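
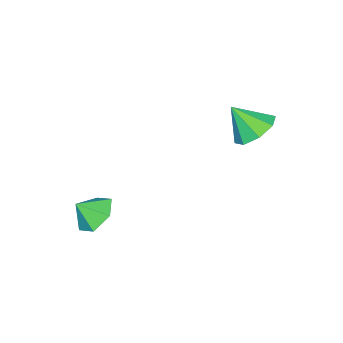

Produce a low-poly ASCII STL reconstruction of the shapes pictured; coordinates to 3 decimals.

solid 
facet normal -0.523 0.470 -0.711
outer loop
vertex 3.968 -1.898 -4.876
vertex 3.302 -1.602 -4.191
vertex 4.096 -1.03 -4.397
endloop
endfacet
facet normal 0.986 -0.165 0.036
outer loop
vertex 3.968 -1.898 -4.876
vertex 4.096 -1.03 -4.397
vertex 3.878 -2.118 -3.409
endloop
endfacet
facet normal -0.523 0.470 -0.711
outer loop
vertex 4.096 -1.03 -4.397
vertex 3.302 -1.602 -4.191
vertex 3.431 -0.733 -3.712
endloop
endfacet
facet normal 0.742 0.363 0.563
outer loop
vertex 4.096 -1.03 -4.397
vertex 3.431 -0.733 -3.712
vertex 3.878 -2.118 -3.409
endloop
endfacet
facet normal -0.523 0.470 -0.711
outer loop
vertex 3.431 -0.733 -3.712
vertex 3.302 -1.602 -4.191
vertex 2.637 -1.305 -3.506
endloop
endfacet
facet normal 0.080 0.238 0.968
outer loop
vertex 3.431 -0.733 -3.712
vertex 2.637 -1.305 -3.506
vertex 3.878 -2.118 -3.409
endloop
endfacet
facet normal -0.523 0.470 -0.711
outer loop
vertex 2.637 -1.305 -3.506
vertex 3.302 -1.602 -4.191
vertex 2.508 -2.174 -3.985
endloop
endfacet
facet normal -0.338 -0.415 0.845
outer loop
vertex 2.637 -1.305 -3.506
vertex 2.508 -2.174 -3.985
vertex 3.878 -2.118 -3.409
endloop
endfacet
facet normal -0.523 0.470 -0.711
outer loop
vertex 2.508 -2.174 -3.985
vertex 3.302 -1.602 -4.191
vertex 3.174 -2.47 -4.67
endloop
endfacet
facet normal -0.094 -0.944 0.316
outer loop
vertex 2.508 -2.174 -3.985
vertex 3.174 -2.47 -4.67
vertex 3.878 -2.118 -3.409
endloop
endfacet
facet normal -0.523 0.470 -0.711
outer loop
vertex 3.174 -2.47 -4.67
vertex 3.302 -1.602 -4.191
vertex 3.968 -1.898 -4.876
endloop
endfacet
facet normal 0.567 -0.819 -0.088
outer loop
vertex 3.174 -2.47 -4.67
vertex 3.968 -1.898 -4.876
vertex 3.878 -2.118 -3.409
endloop
endfacet
facet normal -0.255 0.589 -0.767
outer loop
vertex -0.808 2.176 -0.507
vertex -1.528 2.637 0.086
vertex -0.522 2.808 -0.117
endloop
endfacet
facet normal 0.897 -0.438 0.052
outer loop
vertex -0.808 2.176 -0.507
vertex -0.522 2.808 -0.117
vertex -1.132 1.723 1.274
endloop
endfacet
facet normal -0.255 0.589 -0.767
outer loop
vertex -0.522 2.808 -0.117
vertex -1.528 2.637 0.086
vertex -0.825 3.34 0.392
endloop
endfacet
facet normal 0.890 0.076 0.450
outer loop
vertex -0.522 2.808 -0.117
vertex -0.825 3.34 0.392
vertex -1.132 1.723 1.274
endloop
endfacet
facet normal -0.256 0.589 -0.766
outer loop
vertex -0.825 3.34 0.392
vertex -1.528 2.637 0.086
vertex -1.54 3.459 0.722
endloop
endfacet
facet normal 0.440 0.364 0.821
outer loop
vertex -0.825 3.34 0.392
vertex -1.54 3.459 0.722
vertex -1.132 1.723 1.274
endloop
endfacet
facet normal -0.255 0.589 -0.767
outer loop
vertex -1.54 3.459 0.722
vertex -1.528 2.637 0.086
vertex -2.247 3.097 0.679
endloop
endfacet
facet normal -0.189 0.257 0.948
outer loop
vertex -1.54 3.459 0.722
vertex -2.247 3.097 0.679
vertex -1.132 1.723 1.274
endloop
endfacet
facet normal -0.256 0.589 -0.767
outer loop
vertex -2.247 3.097 0.679
vertex -1.528 2.637 0.086
vertex -2.533 2.465 0.289
endloop
endfacet
facet normal -0.628 -0.182 0.756
outer loop
vertex -2.247 3.097 0.679
vertex -2.533 2.465 0.289
vertex -1.132 1.723 1.274
endloop
endfacet
facet normal -0.256 0.589 -0.766
outer loop
vertex -2.533 2.465 0.289
vertex -1.528 2.637 0.086
vertex -2.23 1.933 -0.221
endloop
endfacet
facet normal -0.621 -0.697 0.358
outer loop
vertex -2.533 2.465 0.289
vertex -2.23 1.933 -0.221
vertex -1.132 1.723 1.274
endloop
endfacet
facet normal -0.255 0.589 -0.767
outer loop
vertex -2.23 1.933 -0.221
vertex -1.528 2.637 0.086
vertex -1.516 1.814 -0.55
endloop
endfacet
facet normal -0.170 -0.985 -0.013
outer loop
vertex -2.23 1.933 -0.221
vertex -1.516 1.814 -0.55
vertex -1.132 1.723 1.274
endloop
endfacet
facet normal -0.255 0.589 -0.767
outer loop
vertex -1.516 1.814 -0.55
vertex -1.528 2.637 0.086
vertex -0.808 2.176 -0.507
endloop
endfacet
facet normal 0.457 -0.878 -0.140
outer loop
vertex -1.516 1.814 -0.55
vertex -0.808 2.176 -0.507
vertex -1.132 1.723 1.274
endloop
endfacet

endsolid


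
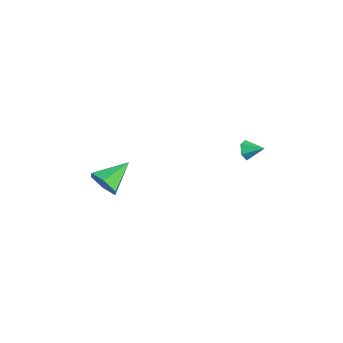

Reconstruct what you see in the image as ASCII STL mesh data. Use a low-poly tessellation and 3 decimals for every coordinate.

solid 
facet normal -0.641 -0.665 -0.382
outer loop
vertex 0.526 2.891 0.505
vertex 0.077 3.054 0.974
vertex 0.085 3.382 0.39
endloop
endfacet
facet normal 0.643 0.429 -0.634
outer loop
vertex 0.526 2.891 0.505
vertex 0.085 3.382 0.39
vertex 0.803 3.806 1.406
endloop
endfacet
facet normal -0.642 -0.664 -0.382
outer loop
vertex 0.085 3.382 0.39
vertex 0.077 3.054 0.974
vertex -0.364 3.546 0.86
endloop
endfacet
facet normal -0.038 0.932 -0.362
outer loop
vertex 0.085 3.382 0.39
vertex -0.364 3.546 0.86
vertex 0.803 3.806 1.406
endloop
endfacet
facet normal -0.642 -0.664 -0.382
outer loop
vertex -0.364 3.546 0.86
vertex 0.077 3.054 0.974
vertex -0.372 3.218 1.444
endloop
endfacet
facet normal -0.389 0.806 0.447
outer loop
vertex -0.364 3.546 0.86
vertex -0.372 3.218 1.444
vertex 0.803 3.806 1.406
endloop
endfacet
facet normal -0.642 -0.666 -0.381
outer loop
vertex -0.372 3.218 1.444
vertex 0.077 3.054 0.974
vertex 0.069 2.727 1.559
endloop
endfacet
facet normal -0.058 0.178 0.982
outer loop
vertex -0.372 3.218 1.444
vertex 0.069 2.727 1.559
vertex 0.803 3.806 1.406
endloop
endfacet
facet normal -0.642 -0.666 -0.381
outer loop
vertex 0.069 2.727 1.559
vertex 0.077 3.054 0.974
vertex 0.518 2.563 1.089
endloop
endfacet
facet normal 0.625 -0.324 0.710
outer loop
vertex 0.069 2.727 1.559
vertex 0.518 2.563 1.089
vertex 0.803 3.806 1.406
endloop
endfacet
facet normal -0.641 -0.665 -0.382
outer loop
vertex 0.518 2.563 1.089
vertex 0.077 3.054 0.974
vertex 0.526 2.891 0.505
endloop
endfacet
facet normal 0.975 -0.199 -0.098
outer loop
vertex 0.518 2.563 1.089
vertex 0.526 2.891 0.505
vertex 0.803 3.806 1.406
endloop
endfacet
facet normal 0.280 -0.862 -0.423
outer loop
vertex -0.743 -4.924 0.461
vertex -1.32 -4.712 -0.353
vertex -0.346 -4.409 -0.325
endloop
endfacet
facet normal 0.690 0.395 0.607
outer loop
vertex -0.743 -4.924 0.461
vertex -0.346 -4.409 -0.325
vertex -1.88 -2.988 0.493
endloop
endfacet
facet normal 0.280 -0.862 -0.423
outer loop
vertex -0.346 -4.409 -0.325
vertex -1.32 -4.712 -0.353
vertex -0.923 -4.197 -1.139
endloop
endfacet
facet normal 0.596 0.771 -0.222
outer loop
vertex -0.346 -4.409 -0.325
vertex -0.923 -4.197 -1.139
vertex -1.88 -2.988 0.493
endloop
endfacet
facet normal 0.280 -0.862 -0.423
outer loop
vertex -0.923 -4.197 -1.139
vertex -1.32 -4.712 -0.353
vertex -1.897 -4.5 -1.167
endloop
endfacet
facet normal -0.206 0.724 -0.658
outer loop
vertex -0.923 -4.197 -1.139
vertex -1.897 -4.5 -1.167
vertex -1.88 -2.988 0.493
endloop
endfacet
facet normal 0.280 -0.862 -0.423
outer loop
vertex -1.897 -4.5 -1.167
vertex -1.32 -4.712 -0.353
vertex -2.294 -5.015 -0.381
endloop
endfacet
facet normal -0.916 0.301 -0.265
outer loop
vertex -1.897 -4.5 -1.167
vertex -2.294 -5.015 -0.381
vertex -1.88 -2.988 0.493
endloop
endfacet
facet normal 0.280 -0.862 -0.422
outer loop
vertex -2.294 -5.015 -0.381
vertex -1.32 -4.712 -0.353
vertex -1.717 -5.226 0.433
endloop
endfacet
facet normal -0.823 -0.075 0.564
outer loop
vertex -2.294 -5.015 -0.381
vertex -1.717 -5.226 0.433
vertex -1.88 -2.988 0.493
endloop
endfacet
facet normal 0.279 -0.862 -0.423
outer loop
vertex -1.717 -5.226 0.433
vertex -1.32 -4.712 -0.353
vertex -0.743 -4.924 0.461
endloop
endfacet
facet normal -0.020 -0.028 0.999
outer loop
vertex -1.717 -5.226 0.433
vertex -0.743 -4.924 0.461
vertex -1.88 -2.988 0.493
endloop
endfacet

endsolid


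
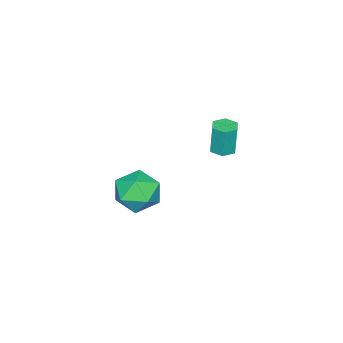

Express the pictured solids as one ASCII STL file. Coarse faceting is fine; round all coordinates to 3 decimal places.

solid 
facet normal -0.833 0.248 0.494
outer loop
vertex 0.265 -0.396 1.769
vertex 0.647 -0.782 2.607
vertex 0.801 0.179 2.384
endloop
endfacet
facet normal -0.709 0.704 -0.040
outer loop
vertex 0.265 -0.396 1.769
vertex 0.801 0.179 2.384
vertex 0.928 0.251 1.396
endloop
endfacet
facet normal -0.687 0.330 -0.648
outer loop
vertex 0.265 -0.396 1.769
vertex 0.928 0.251 1.396
vertex 0.853 -0.666 1.008
endloop
endfacet
facet normal -0.796 -0.356 -0.489
outer loop
vertex 0.265 -0.396 1.769
vertex 0.853 -0.666 1.008
vertex 0.679 -1.305 1.756
endloop
endfacet
facet normal -0.887 -0.407 0.217
outer loop
vertex 0.265 -0.396 1.769
vertex 0.679 -1.305 1.756
vertex 0.647 -0.782 2.607
endloop
endfacet
facet normal -0.067 0.996 0.064
outer loop
vertex 0.928 0.251 1.396
vertex 0.801 0.179 2.384
vertex 1.721 0.265 2.004
endloop
endfacet
facet normal -0.267 0.258 0.929
outer loop
vertex 0.801 0.179 2.384
vertex 0.647 -0.782 2.607
vertex 1.547 -0.374 2.752
endloop
endfacet
facet normal -0.354 -0.803 0.480
outer loop
vertex 0.647 -0.782 2.607
vertex 0.679 -1.305 1.756
vertex 1.472 -1.291 2.364
endloop
endfacet
facet normal -0.207 -0.720 -0.663
outer loop
vertex 0.679 -1.305 1.756
vertex 0.853 -0.666 1.008
vertex 1.599 -1.219 1.376
endloop
endfacet
facet normal -0.029 0.392 -0.920
outer loop
vertex 0.853 -0.666 1.008
vertex 0.928 0.251 1.396
vertex 1.753 -0.258 1.153
endloop
endfacet
facet normal 0.796 0.356 0.489
outer loop
vertex 2.135 -0.644 1.991
vertex 1.721 0.265 2.004
vertex 1.547 -0.374 2.752
endloop
endfacet
facet normal 0.687 -0.330 0.648
outer loop
vertex 2.135 -0.644 1.991
vertex 1.547 -0.374 2.752
vertex 1.472 -1.291 2.364
endloop
endfacet
facet normal 0.709 -0.704 0.040
outer loop
vertex 2.135 -0.644 1.991
vertex 1.472 -1.291 2.364
vertex 1.599 -1.219 1.376
endloop
endfacet
facet normal 0.833 -0.248 -0.494
outer loop
vertex 2.135 -0.644 1.991
vertex 1.599 -1.219 1.376
vertex 1.753 -0.258 1.153
endloop
endfacet
facet normal 0.887 0.407 -0.217
outer loop
vertex 2.135 -0.644 1.991
vertex 1.753 -0.258 1.153
vertex 1.721 0.265 2.004
endloop
endfacet
facet normal 0.207 0.720 0.663
outer loop
vertex 1.547 -0.374 2.752
vertex 1.721 0.265 2.004
vertex 0.801 0.179 2.384
endloop
endfacet
facet normal 0.029 -0.392 0.920
outer loop
vertex 1.472 -1.291 2.364
vertex 1.547 -0.374 2.752
vertex 0.647 -0.782 2.607
endloop
endfacet
facet normal 0.067 -0.996 -0.064
outer loop
vertex 1.599 -1.219 1.376
vertex 1.472 -1.291 2.364
vertex 0.679 -1.305 1.756
endloop
endfacet
facet normal 0.267 -0.258 -0.929
outer loop
vertex 1.753 -0.258 1.153
vertex 1.599 -1.219 1.376
vertex 0.853 -0.666 1.008
endloop
endfacet
facet normal 0.354 0.803 -0.480
outer loop
vertex 1.721 0.265 2.004
vertex 1.753 -0.258 1.153
vertex 0.928 0.251 1.396
endloop
endfacet
facet normal 0.031 -0.041 -0.999
outer loop
vertex -3.086 0.514 1.425
vertex -3.558 0.252 1.421
vertex -3.549 0.791 1.399
endloop
endfacet
facet normal 0.514 0.858 -0.019
outer loop
vertex -3.086 0.514 1.425
vertex -3.549 0.791 1.399
vertex -3.13 0.57 2.783
endloop
endfacet
facet normal 0.516 0.856 -0.020
outer loop
vertex -3.13 0.57 2.783
vertex -3.549 0.791 1.399
vertex -3.592 0.848 2.757
endloop
endfacet
facet normal -0.031 0.041 0.999
outer loop
vertex -3.13 0.57 2.783
vertex -3.592 0.848 2.757
vertex -3.602 0.308 2.779
endloop
endfacet
facet normal 0.034 -0.041 -0.999
outer loop
vertex -3.549 0.791 1.399
vertex -3.558 0.252 1.421
vertex -4.021 0.529 1.394
endloop
endfacet
facet normal -0.484 0.873 -0.052
outer loop
vertex -3.549 0.791 1.399
vertex -4.021 0.529 1.394
vertex -3.592 0.848 2.757
endloop
endfacet
facet normal -0.484 0.874 -0.052
outer loop
vertex -3.592 0.848 2.757
vertex -4.021 0.529 1.394
vertex -4.065 0.586 2.753
endloop
endfacet
facet normal -0.031 0.041 0.999
outer loop
vertex -3.592 0.848 2.757
vertex -4.065 0.586 2.753
vertex -3.602 0.308 2.779
endloop
endfacet
facet normal 0.032 -0.043 -0.999
outer loop
vertex -4.021 0.529 1.394
vertex -3.558 0.252 1.421
vertex -4.03 -0.01 1.417
endloop
endfacet
facet normal -0.999 0.015 -0.033
outer loop
vertex -4.021 0.529 1.394
vertex -4.03 -0.01 1.417
vertex -4.065 0.586 2.753
endloop
endfacet
facet normal -0.999 0.015 -0.033
outer loop
vertex -4.065 0.586 2.753
vertex -4.03 -0.01 1.417
vertex -4.074 0.046 2.775
endloop
endfacet
facet normal -0.031 0.041 0.999
outer loop
vertex -4.065 0.586 2.753
vertex -4.074 0.046 2.775
vertex -3.602 0.308 2.779
endloop
endfacet
facet normal 0.031 -0.041 -0.999
outer loop
vertex -4.03 -0.01 1.417
vertex -3.558 0.252 1.421
vertex -3.568 -0.288 1.443
endloop
endfacet
facet normal -0.516 -0.856 0.019
outer loop
vertex -4.03 -0.01 1.417
vertex -3.568 -0.288 1.443
vertex -4.074 0.046 2.775
endloop
endfacet
facet normal -0.514 -0.857 0.020
outer loop
vertex -4.074 0.046 2.775
vertex -3.568 -0.288 1.443
vertex -3.611 -0.231 2.801
endloop
endfacet
facet normal -0.031 0.041 0.999
outer loop
vertex -4.074 0.046 2.775
vertex -3.611 -0.231 2.801
vertex -3.602 0.308 2.779
endloop
endfacet
facet normal 0.031 -0.041 -0.999
outer loop
vertex -3.568 -0.288 1.443
vertex -3.558 0.252 1.421
vertex -3.095 -0.026 1.447
endloop
endfacet
facet normal 0.484 -0.874 0.052
outer loop
vertex -3.568 -0.288 1.443
vertex -3.095 -0.026 1.447
vertex -3.611 -0.231 2.801
endloop
endfacet
facet normal 0.484 -0.873 0.052
outer loop
vertex -3.611 -0.231 2.801
vertex -3.095 -0.026 1.447
vertex -3.139 0.031 2.806
endloop
endfacet
facet normal -0.034 0.041 0.999
outer loop
vertex -3.611 -0.231 2.801
vertex -3.139 0.031 2.806
vertex -3.602 0.308 2.779
endloop
endfacet
facet normal 0.031 -0.041 -0.999
outer loop
vertex -3.095 -0.026 1.447
vertex -3.558 0.252 1.421
vertex -3.086 0.514 1.425
endloop
endfacet
facet normal 0.999 -0.015 0.033
outer loop
vertex -3.095 -0.026 1.447
vertex -3.086 0.514 1.425
vertex -3.139 0.031 2.806
endloop
endfacet
facet normal 0.999 -0.015 0.033
outer loop
vertex -3.139 0.031 2.806
vertex -3.086 0.514 1.425
vertex -3.13 0.57 2.783
endloop
endfacet
facet normal -0.032 0.043 0.999
outer loop
vertex -3.139 0.031 2.806
vertex -3.13 0.57 2.783
vertex -3.602 0.308 2.779
endloop
endfacet

endsolid


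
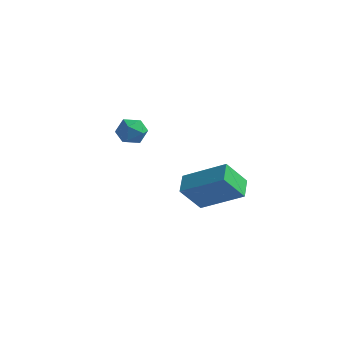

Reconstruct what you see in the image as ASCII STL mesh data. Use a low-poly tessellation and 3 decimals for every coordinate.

solid 
facet normal -0.918 -0.235 0.319
outer loop
vertex -2.387 -1.192 2.983
vertex -2.145 -1.899 3.16
vertex -2.107 -1.338 3.682
endloop
endfacet
facet normal -0.786 0.461 0.411
outer loop
vertex -2.387 -1.192 2.983
vertex -2.107 -1.338 3.682
vertex -1.916 -0.689 3.32
endloop
endfacet
facet normal -0.631 0.742 -0.226
outer loop
vertex -2.387 -1.192 2.983
vertex -1.916 -0.689 3.32
vertex -1.836 -0.848 2.573
endloop
endfacet
facet normal -0.667 0.220 -0.712
outer loop
vertex -2.387 -1.192 2.983
vertex -1.836 -0.848 2.573
vertex -1.977 -1.596 2.474
endloop
endfacet
facet normal -0.844 -0.383 -0.376
outer loop
vertex -2.387 -1.192 2.983
vertex -1.977 -1.596 2.474
vertex -2.145 -1.899 3.16
endloop
endfacet
facet normal -0.211 0.523 0.826
outer loop
vertex -1.916 -0.689 3.32
vertex -2.107 -1.338 3.682
vertex -1.383 -1.084 3.706
endloop
endfacet
facet normal -0.423 -0.602 0.678
outer loop
vertex -2.107 -1.338 3.682
vertex -2.145 -1.899 3.16
vertex -1.524 -1.832 3.607
endloop
endfacet
facet normal -0.301 -0.843 -0.446
outer loop
vertex -2.145 -1.899 3.16
vertex -1.977 -1.596 2.474
vertex -1.444 -1.991 2.86
endloop
endfacet
facet normal -0.014 0.134 -0.991
outer loop
vertex -1.977 -1.596 2.474
vertex -1.836 -0.848 2.573
vertex -1.253 -1.342 2.498
endloop
endfacet
facet normal 0.041 0.978 -0.204
outer loop
vertex -1.836 -0.848 2.573
vertex -1.916 -0.689 3.32
vertex -1.215 -0.781 3.02
endloop
endfacet
facet normal 0.667 -0.220 0.712
outer loop
vertex -0.973 -1.488 3.197
vertex -1.383 -1.084 3.706
vertex -1.524 -1.832 3.607
endloop
endfacet
facet normal 0.631 -0.742 0.226
outer loop
vertex -0.973 -1.488 3.197
vertex -1.524 -1.832 3.607
vertex -1.444 -1.991 2.86
endloop
endfacet
facet normal 0.786 -0.461 -0.411
outer loop
vertex -0.973 -1.488 3.197
vertex -1.444 -1.991 2.86
vertex -1.253 -1.342 2.498
endloop
endfacet
facet normal 0.918 0.235 -0.319
outer loop
vertex -0.973 -1.488 3.197
vertex -1.253 -1.342 2.498
vertex -1.215 -0.781 3.02
endloop
endfacet
facet normal 0.844 0.383 0.376
outer loop
vertex -0.973 -1.488 3.197
vertex -1.215 -0.781 3.02
vertex -1.383 -1.084 3.706
endloop
endfacet
facet normal 0.014 -0.134 0.991
outer loop
vertex -1.524 -1.832 3.607
vertex -1.383 -1.084 3.706
vertex -2.107 -1.338 3.682
endloop
endfacet
facet normal -0.041 -0.978 0.204
outer loop
vertex -1.444 -1.991 2.86
vertex -1.524 -1.832 3.607
vertex -2.145 -1.899 3.16
endloop
endfacet
facet normal 0.211 -0.523 -0.826
outer loop
vertex -1.253 -1.342 2.498
vertex -1.444 -1.991 2.86
vertex -1.977 -1.596 2.474
endloop
endfacet
facet normal 0.423 0.602 -0.678
outer loop
vertex -1.215 -0.781 3.02
vertex -1.253 -1.342 2.498
vertex -1.836 -0.848 2.573
endloop
endfacet
facet normal 0.301 0.843 0.446
outer loop
vertex -1.383 -1.084 3.706
vertex -1.215 -0.781 3.02
vertex -1.916 -0.689 3.32
endloop
endfacet
facet normal -0.331 -0.532 0.779
outer loop
vertex 3.654 -2.355 3.013
vertex 1.795 -2.74 1.961
vertex 4.062 -3.208 2.604
endloop
endfacet
facet normal 0.857 0.177 0.485
outer loop
vertex 4.565 -2.4 1.419
vertex 3.654 -2.355 3.013
vertex 4.062 -3.208 2.604
endloop
endfacet
facet normal -0.331 -0.532 0.779
outer loop
vertex 4.062 -3.208 2.604
vertex 1.795 -2.74 1.961
vertex 2.203 -3.593 1.552
endloop
endfacet
facet normal 0.396 -0.828 -0.397
outer loop
vertex 2.203 -3.593 1.552
vertex 4.565 -2.4 1.419
vertex 4.062 -3.208 2.604
endloop
endfacet
facet normal -0.396 0.828 0.397
outer loop
vertex 3.654 -2.355 3.013
vertex 2.298 -1.932 0.776
vertex 1.795 -2.74 1.961
endloop
endfacet
facet normal 0.857 0.177 0.485
outer loop
vertex 4.157 -1.547 1.828
vertex 3.654 -2.355 3.013
vertex 4.565 -2.4 1.419
endloop
endfacet
facet normal -0.396 0.828 0.397
outer loop
vertex 4.157 -1.547 1.828
vertex 2.298 -1.932 0.776
vertex 3.654 -2.355 3.013
endloop
endfacet
facet normal -0.857 -0.177 -0.485
outer loop
vertex 1.795 -2.74 1.961
vertex 2.298 -1.932 0.776
vertex 2.203 -3.593 1.552
endloop
endfacet
facet normal 0.396 -0.828 -0.397
outer loop
vertex 2.706 -2.785 0.367
vertex 4.565 -2.4 1.419
vertex 2.203 -3.593 1.552
endloop
endfacet
facet normal -0.857 -0.177 -0.485
outer loop
vertex 2.203 -3.593 1.552
vertex 2.298 -1.932 0.776
vertex 2.706 -2.785 0.367
endloop
endfacet
facet normal 0.331 0.532 -0.779
outer loop
vertex 2.706 -2.785 0.367
vertex 4.157 -1.547 1.828
vertex 4.565 -2.4 1.419
endloop
endfacet
facet normal 0.331 0.532 -0.779
outer loop
vertex 2.298 -1.932 0.776
vertex 4.157 -1.547 1.828
vertex 2.706 -2.785 0.367
endloop
endfacet

endsolid


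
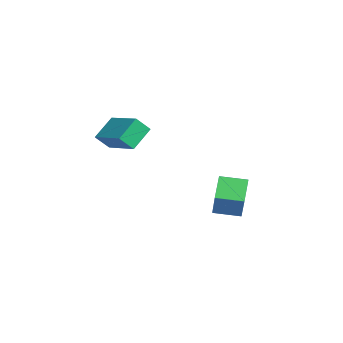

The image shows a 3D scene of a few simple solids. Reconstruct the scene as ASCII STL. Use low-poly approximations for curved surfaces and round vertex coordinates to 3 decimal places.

solid 
facet normal -0.591 0.111 -0.799
outer loop
vertex -4.417 2.52 -2.929
vertex -3.918 3.869 -3.111
vertex -3.272 1.971 -3.852
endloop
endfacet
facet normal -0.345 -0.930 0.126
outer loop
vertex -2.102 1.751 -2.269
vertex -4.417 2.52 -2.929
vertex -3.272 1.971 -3.852
endloop
endfacet
facet normal -0.591 0.111 -0.799
outer loop
vertex -3.272 1.971 -3.852
vertex -3.918 3.869 -3.111
vertex -2.772 3.32 -4.034
endloop
endfacet
facet normal 0.730 -0.350 -0.588
outer loop
vertex -2.772 3.32 -4.034
vertex -2.102 1.751 -2.269
vertex -3.272 1.971 -3.852
endloop
endfacet
facet normal -0.730 0.349 0.588
outer loop
vertex -4.417 2.52 -2.929
vertex -2.748 3.649 -1.528
vertex -3.918 3.869 -3.111
endloop
endfacet
facet normal -0.345 -0.930 0.125
outer loop
vertex -3.248 2.3 -1.346
vertex -4.417 2.52 -2.929
vertex -2.102 1.751 -2.269
endloop
endfacet
facet normal -0.730 0.350 0.588
outer loop
vertex -3.248 2.3 -1.346
vertex -2.748 3.649 -1.528
vertex -4.417 2.52 -2.929
endloop
endfacet
facet normal 0.345 0.930 -0.125
outer loop
vertex -3.918 3.869 -3.111
vertex -2.748 3.649 -1.528
vertex -2.772 3.32 -4.034
endloop
endfacet
facet normal 0.730 -0.349 -0.588
outer loop
vertex -1.603 3.1 -2.451
vertex -2.102 1.751 -2.269
vertex -2.772 3.32 -4.034
endloop
endfacet
facet normal 0.345 0.930 -0.125
outer loop
vertex -2.772 3.32 -4.034
vertex -2.748 3.649 -1.528
vertex -1.603 3.1 -2.451
endloop
endfacet
facet normal 0.591 -0.111 0.799
outer loop
vertex -1.603 3.1 -2.451
vertex -3.248 2.3 -1.346
vertex -2.102 1.751 -2.269
endloop
endfacet
facet normal 0.591 -0.111 0.799
outer loop
vertex -2.748 3.649 -1.528
vertex -3.248 2.3 -1.346
vertex -1.603 3.1 -2.451
endloop
endfacet
facet normal -0.896 -0.349 -0.274
outer loop
vertex -1.932 -4.189 2.532
vertex -2.591 -3.221 3.453
vertex -1.971 -3.494 1.773
endloop
endfacet
facet normal 0.442 -0.650 -0.618
outer loop
vertex -0.089 -2.759 2.347
vertex -1.932 -4.189 2.532
vertex -1.971 -3.494 1.773
endloop
endfacet
facet normal -0.896 -0.349 -0.274
outer loop
vertex -1.971 -3.494 1.773
vertex -2.591 -3.221 3.453
vertex -2.63 -2.525 2.694
endloop
endfacet
facet normal -0.039 0.675 -0.737
outer loop
vertex -2.63 -2.525 2.694
vertex -0.089 -2.759 2.347
vertex -1.971 -3.494 1.773
endloop
endfacet
facet normal 0.039 -0.675 0.737
outer loop
vertex -1.932 -4.189 2.532
vertex -0.709 -2.486 4.027
vertex -2.591 -3.221 3.453
endloop
endfacet
facet normal 0.442 -0.650 -0.618
outer loop
vertex -0.05 -3.455 3.106
vertex -1.932 -4.189 2.532
vertex -0.089 -2.759 2.347
endloop
endfacet
facet normal 0.038 -0.675 0.737
outer loop
vertex -0.05 -3.455 3.106
vertex -0.709 -2.486 4.027
vertex -1.932 -4.189 2.532
endloop
endfacet
facet normal -0.442 0.650 0.618
outer loop
vertex -2.591 -3.221 3.453
vertex -0.709 -2.486 4.027
vertex -2.63 -2.525 2.694
endloop
endfacet
facet normal -0.038 0.675 -0.737
outer loop
vertex -0.748 -1.791 3.268
vertex -0.089 -2.759 2.347
vertex -2.63 -2.525 2.694
endloop
endfacet
facet normal -0.442 0.650 0.618
outer loop
vertex -2.63 -2.525 2.694
vertex -0.709 -2.486 4.027
vertex -0.748 -1.791 3.268
endloop
endfacet
facet normal 0.896 0.349 0.274
outer loop
vertex -0.748 -1.791 3.268
vertex -0.05 -3.455 3.106
vertex -0.089 -2.759 2.347
endloop
endfacet
facet normal 0.896 0.349 0.274
outer loop
vertex -0.709 -2.486 4.027
vertex -0.05 -3.455 3.106
vertex -0.748 -1.791 3.268
endloop
endfacet

endsolid


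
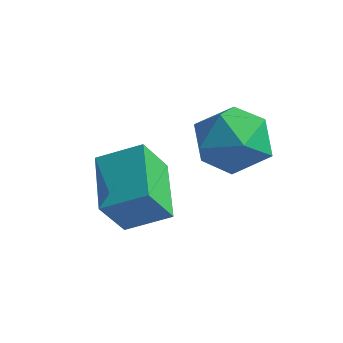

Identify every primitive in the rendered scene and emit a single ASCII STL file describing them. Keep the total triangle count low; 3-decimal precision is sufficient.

solid 
facet normal -0.716 -0.546 -0.434
outer loop
vertex -1.5 0.248 -1.594
vertex -2.603 1.241 -1.023
vertex -1.413 0.896 -2.552
endloop
endfacet
facet normal 0.694 -0.624 -0.359
outer loop
vertex -0.597 1.519 -2.057
vertex -1.5 0.248 -1.594
vertex -1.413 0.896 -2.552
endloop
endfacet
facet normal -0.716 -0.547 -0.434
outer loop
vertex -1.413 0.896 -2.552
vertex -2.603 1.241 -1.023
vertex -2.517 1.888 -1.981
endloop
endfacet
facet normal 0.075 0.559 -0.826
outer loop
vertex -2.517 1.888 -1.981
vertex -0.597 1.519 -2.057
vertex -1.413 0.896 -2.552
endloop
endfacet
facet normal -0.075 -0.558 0.826
outer loop
vertex -1.5 0.248 -1.594
vertex -1.787 1.864 -0.528
vertex -2.603 1.241 -1.023
endloop
endfacet
facet normal 0.694 -0.624 -0.359
outer loop
vertex -0.683 0.872 -1.099
vertex -1.5 0.248 -1.594
vertex -0.597 1.519 -2.057
endloop
endfacet
facet normal -0.074 -0.558 0.826
outer loop
vertex -0.683 0.872 -1.099
vertex -1.787 1.864 -0.528
vertex -1.5 0.248 -1.594
endloop
endfacet
facet normal -0.694 0.624 0.359
outer loop
vertex -2.603 1.241 -1.023
vertex -1.787 1.864 -0.528
vertex -2.517 1.888 -1.981
endloop
endfacet
facet normal 0.075 0.558 -0.826
outer loop
vertex -1.7 2.512 -1.486
vertex -0.597 1.519 -2.057
vertex -2.517 1.888 -1.981
endloop
endfacet
facet normal -0.694 0.624 0.359
outer loop
vertex -2.517 1.888 -1.981
vertex -1.787 1.864 -0.528
vertex -1.7 2.512 -1.486
endloop
endfacet
facet normal 0.716 0.547 0.433
outer loop
vertex -1.7 2.512 -1.486
vertex -0.683 0.872 -1.099
vertex -0.597 1.519 -2.057
endloop
endfacet
facet normal 0.716 0.546 0.435
outer loop
vertex -1.787 1.864 -0.528
vertex -0.683 0.872 -1.099
vertex -1.7 2.512 -1.486
endloop
endfacet
facet normal -0.478 0.877 0.039
outer loop
vertex 0.16 3.525 -0.066
vertex -0.656 3.091 -0.312
vertex -0.421 3.178 0.611
endloop
endfacet
facet normal 0.067 0.864 0.500
outer loop
vertex 0.16 3.525 -0.066
vertex -0.421 3.178 0.611
vertex 0.526 3.061 0.687
endloop
endfacet
facet normal 0.665 0.736 0.130
outer loop
vertex 0.16 3.525 -0.066
vertex 0.526 3.061 0.687
vertex 0.875 2.901 -0.189
endloop
endfacet
facet normal 0.489 0.670 -0.559
outer loop
vertex 0.16 3.525 -0.066
vertex 0.875 2.901 -0.189
vertex 0.145 2.919 -0.806
endloop
endfacet
facet normal -0.217 0.757 -0.616
outer loop
vertex 0.16 3.525 -0.066
vertex 0.145 2.919 -0.806
vertex -0.656 3.091 -0.312
endloop
endfacet
facet normal -0.037 0.318 0.947
outer loop
vertex 0.526 3.061 0.687
vertex -0.421 3.178 0.611
vertex -0.065 2.341 0.906
endloop
endfacet
facet normal -0.918 0.340 0.202
outer loop
vertex -0.421 3.178 0.611
vertex -0.656 3.091 -0.312
vertex -0.795 2.359 0.289
endloop
endfacet
facet normal -0.496 0.147 -0.856
outer loop
vertex -0.656 3.091 -0.312
vertex 0.145 2.919 -0.806
vertex -0.446 2.199 -0.587
endloop
endfacet
facet normal 0.646 0.005 -0.764
outer loop
vertex 0.145 2.919 -0.806
vertex 0.875 2.901 -0.189
vertex 0.501 2.082 -0.511
endloop
endfacet
facet normal 0.930 0.111 0.350
outer loop
vertex 0.875 2.901 -0.189
vertex 0.526 3.061 0.687
vertex 0.736 2.169 0.412
endloop
endfacet
facet normal -0.489 -0.670 0.559
outer loop
vertex -0.08 1.735 0.166
vertex -0.065 2.341 0.906
vertex -0.795 2.359 0.289
endloop
endfacet
facet normal -0.665 -0.736 -0.130
outer loop
vertex -0.08 1.735 0.166
vertex -0.795 2.359 0.289
vertex -0.446 2.199 -0.587
endloop
endfacet
facet normal -0.067 -0.864 -0.500
outer loop
vertex -0.08 1.735 0.166
vertex -0.446 2.199 -0.587
vertex 0.501 2.082 -0.511
endloop
endfacet
facet normal 0.478 -0.877 -0.039
outer loop
vertex -0.08 1.735 0.166
vertex 0.501 2.082 -0.511
vertex 0.736 2.169 0.412
endloop
endfacet
facet normal 0.217 -0.757 0.616
outer loop
vertex -0.08 1.735 0.166
vertex 0.736 2.169 0.412
vertex -0.065 2.341 0.906
endloop
endfacet
facet normal -0.646 -0.005 0.764
outer loop
vertex -0.795 2.359 0.289
vertex -0.065 2.341 0.906
vertex -0.421 3.178 0.611
endloop
endfacet
facet normal -0.930 -0.111 -0.350
outer loop
vertex -0.446 2.199 -0.587
vertex -0.795 2.359 0.289
vertex -0.656 3.091 -0.312
endloop
endfacet
facet normal 0.037 -0.318 -0.947
outer loop
vertex 0.501 2.082 -0.511
vertex -0.446 2.199 -0.587
vertex 0.145 2.919 -0.806
endloop
endfacet
facet normal 0.918 -0.340 -0.202
outer loop
vertex 0.736 2.169 0.412
vertex 0.501 2.082 -0.511
vertex 0.875 2.901 -0.189
endloop
endfacet
facet normal 0.496 -0.147 0.856
outer loop
vertex -0.065 2.341 0.906
vertex 0.736 2.169 0.412
vertex 0.526 3.061 0.687
endloop
endfacet

endsolid


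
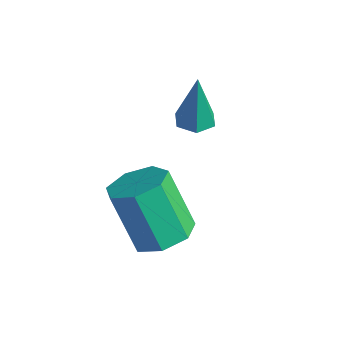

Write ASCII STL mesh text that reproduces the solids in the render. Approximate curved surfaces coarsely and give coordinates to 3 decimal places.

solid 
facet normal 0.473 0.074 -0.878
outer loop
vertex -1.391 -0.348 -3.389
vertex -1.983 0.198 -3.662
vertex -1.255 0.365 -3.256
endloop
endfacet
facet normal 0.862 -0.247 0.444
outer loop
vertex -1.391 -0.348 -3.389
vertex -1.255 0.365 -3.256
vertex -2.266 -0.484 -1.765
endloop
endfacet
facet normal 0.862 -0.247 0.444
outer loop
vertex -2.266 -0.484 -1.765
vertex -1.255 0.365 -3.256
vertex -2.13 0.229 -1.632
endloop
endfacet
facet normal -0.473 -0.073 0.878
outer loop
vertex -2.266 -0.484 -1.765
vertex -2.13 0.229 -1.632
vertex -2.857 0.062 -2.038
endloop
endfacet
facet normal 0.473 0.073 -0.878
outer loop
vertex -1.255 0.365 -3.256
vertex -1.983 0.198 -3.662
vertex -1.667 0.952 -3.429
endloop
endfacet
facet normal 0.681 0.601 0.417
outer loop
vertex -1.255 0.365 -3.256
vertex -1.667 0.952 -3.429
vertex -2.13 0.229 -1.632
endloop
endfacet
facet normal 0.682 0.601 0.417
outer loop
vertex -2.13 0.229 -1.632
vertex -1.667 0.952 -3.429
vertex -2.541 0.816 -1.805
endloop
endfacet
facet normal -0.473 -0.073 0.878
outer loop
vertex -2.13 0.229 -1.632
vertex -2.541 0.816 -1.805
vertex -2.857 0.062 -2.038
endloop
endfacet
facet normal 0.473 0.073 -0.878
outer loop
vertex -1.667 0.952 -3.429
vertex -1.983 0.198 -3.662
vertex -2.316 0.971 -3.777
endloop
endfacet
facet normal -0.012 0.997 0.077
outer loop
vertex -1.667 0.952 -3.429
vertex -2.316 0.971 -3.777
vertex -2.541 0.816 -1.805
endloop
endfacet
facet normal -0.012 0.997 0.077
outer loop
vertex -2.541 0.816 -1.805
vertex -2.316 0.971 -3.777
vertex -3.191 0.835 -2.153
endloop
endfacet
facet normal -0.472 -0.073 0.878
outer loop
vertex -2.541 0.816 -1.805
vertex -3.191 0.835 -2.153
vertex -2.857 0.062 -2.038
endloop
endfacet
facet normal 0.473 0.073 -0.878
outer loop
vertex -2.316 0.971 -3.777
vertex -1.983 0.198 -3.662
vertex -2.715 0.408 -4.039
endloop
endfacet
facet normal -0.696 0.643 -0.321
outer loop
vertex -2.316 0.971 -3.777
vertex -2.715 0.408 -4.039
vertex -3.191 0.835 -2.153
endloop
endfacet
facet normal -0.696 0.643 -0.321
outer loop
vertex -3.191 0.835 -2.153
vertex -2.715 0.408 -4.039
vertex -3.59 0.272 -2.415
endloop
endfacet
facet normal -0.473 -0.074 0.878
outer loop
vertex -3.191 0.835 -2.153
vertex -3.59 0.272 -2.415
vertex -2.857 0.062 -2.038
endloop
endfacet
facet normal 0.473 0.074 -0.878
outer loop
vertex -2.715 0.408 -4.039
vertex -1.983 0.198 -3.662
vertex -2.562 -0.313 -4.017
endloop
endfacet
facet normal -0.856 -0.196 -0.478
outer loop
vertex -2.715 0.408 -4.039
vertex -2.562 -0.313 -4.017
vertex -3.59 0.272 -2.415
endloop
endfacet
facet normal -0.856 -0.196 -0.478
outer loop
vertex -3.59 0.272 -2.415
vertex -2.562 -0.313 -4.017
vertex -3.437 -0.449 -2.393
endloop
endfacet
facet normal -0.473 -0.074 0.878
outer loop
vertex -3.59 0.272 -2.415
vertex -3.437 -0.449 -2.393
vertex -2.857 0.062 -2.038
endloop
endfacet
facet normal 0.473 0.074 -0.878
outer loop
vertex -2.562 -0.313 -4.017
vertex -1.983 0.198 -3.662
vertex -1.973 -0.649 -3.728
endloop
endfacet
facet normal -0.371 -0.887 -0.274
outer loop
vertex -2.562 -0.313 -4.017
vertex -1.973 -0.649 -3.728
vertex -3.437 -0.449 -2.393
endloop
endfacet
facet normal -0.371 -0.887 -0.274
outer loop
vertex -3.437 -0.449 -2.393
vertex -1.973 -0.649 -3.728
vertex -2.847 -0.785 -2.103
endloop
endfacet
facet normal -0.473 -0.073 0.878
outer loop
vertex -3.437 -0.449 -2.393
vertex -2.847 -0.785 -2.103
vertex -2.857 0.062 -2.038
endloop
endfacet
facet normal 0.473 0.074 -0.878
outer loop
vertex -1.973 -0.649 -3.728
vertex -1.983 0.198 -3.662
vertex -1.391 -0.348 -3.389
endloop
endfacet
facet normal 0.392 -0.910 0.135
outer loop
vertex -1.973 -0.649 -3.728
vertex -1.391 -0.348 -3.389
vertex -2.847 -0.785 -2.103
endloop
endfacet
facet normal 0.393 -0.910 0.135
outer loop
vertex -2.847 -0.785 -2.103
vertex -1.391 -0.348 -3.389
vertex -2.266 -0.484 -1.765
endloop
endfacet
facet normal -0.473 -0.073 0.878
outer loop
vertex -2.847 -0.785 -2.103
vertex -2.266 -0.484 -1.765
vertex -2.857 0.062 -2.038
endloop
endfacet
facet normal 0.004 -0.050 -0.999
outer loop
vertex -3.45 2.508 -2.075
vertex -3.907 2.848 -2.094
vertex -3.383 3.074 -2.103
endloop
endfacet
facet normal 0.951 -0.098 0.292
outer loop
vertex -3.45 2.508 -2.075
vertex -3.383 3.074 -2.103
vertex -3.913 2.932 -0.426
endloop
endfacet
facet normal 0.004 -0.050 -0.999
outer loop
vertex -3.383 3.074 -2.103
vertex -3.907 2.848 -2.094
vertex -3.841 3.414 -2.122
endloop
endfacet
facet normal 0.571 0.783 0.247
outer loop
vertex -3.383 3.074 -2.103
vertex -3.841 3.414 -2.122
vertex -3.913 2.932 -0.426
endloop
endfacet
facet normal 0.004 -0.050 -0.999
outer loop
vertex -3.841 3.414 -2.122
vertex -3.907 2.848 -2.094
vertex -4.364 3.188 -2.113
endloop
endfacet
facet normal -0.382 0.893 0.238
outer loop
vertex -3.841 3.414 -2.122
vertex -4.364 3.188 -2.113
vertex -3.913 2.932 -0.426
endloop
endfacet
facet normal 0.004 -0.050 -0.999
outer loop
vertex -4.364 3.188 -2.113
vertex -3.907 2.848 -2.094
vertex -4.43 2.622 -2.085
endloop
endfacet
facet normal -0.954 0.125 0.274
outer loop
vertex -4.364 3.188 -2.113
vertex -4.43 2.622 -2.085
vertex -3.913 2.932 -0.426
endloop
endfacet
facet normal 0.004 -0.050 -0.999
outer loop
vertex -4.43 2.622 -2.085
vertex -3.907 2.848 -2.094
vertex -3.973 2.283 -2.066
endloop
endfacet
facet normal -0.573 -0.755 0.320
outer loop
vertex -4.43 2.622 -2.085
vertex -3.973 2.283 -2.066
vertex -3.913 2.932 -0.426
endloop
endfacet
facet normal 0.004 -0.050 -0.999
outer loop
vertex -3.973 2.283 -2.066
vertex -3.907 2.848 -2.094
vertex -3.45 2.508 -2.075
endloop
endfacet
facet normal 0.378 -0.865 0.329
outer loop
vertex -3.973 2.283 -2.066
vertex -3.45 2.508 -2.075
vertex -3.913 2.932 -0.426
endloop
endfacet

endsolid


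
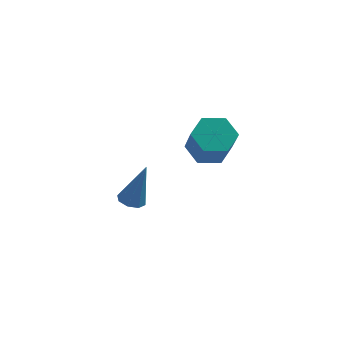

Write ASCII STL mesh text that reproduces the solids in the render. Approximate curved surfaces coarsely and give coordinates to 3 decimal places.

solid 
facet normal -0.298 -0.104 -0.949
outer loop
vertex -0.5 -0.344 -3.038
vertex -1.08 -0.198 -2.872
vertex -0.584 0.123 -3.063
endloop
endfacet
facet normal 0.984 0.174 -0.048
outer loop
vertex -0.5 -0.344 -3.038
vertex -0.584 0.123 -3.063
vertex -0.46 0.018 -0.908
endloop
endfacet
facet normal -0.298 -0.104 -0.949
outer loop
vertex -0.584 0.123 -3.063
vertex -1.08 -0.198 -2.872
vertex -0.958 0.401 -2.976
endloop
endfacet
facet normal 0.597 0.802 0.005
outer loop
vertex -0.584 0.123 -3.063
vertex -0.958 0.401 -2.976
vertex -0.46 0.018 -0.908
endloop
endfacet
facet normal -0.301 -0.103 -0.948
outer loop
vertex -0.958 0.401 -2.976
vertex -1.08 -0.198 -2.872
vertex -1.403 0.329 -2.827
endloop
endfacet
facet normal -0.090 0.975 0.202
outer loop
vertex -0.958 0.401 -2.976
vertex -1.403 0.329 -2.827
vertex -0.46 0.018 -0.908
endloop
endfacet
facet normal -0.299 -0.103 -0.949
outer loop
vertex -1.403 0.329 -2.827
vertex -1.08 -0.198 -2.872
vertex -1.659 -0.052 -2.705
endloop
endfacet
facet normal -0.679 0.594 0.430
outer loop
vertex -1.403 0.329 -2.827
vertex -1.659 -0.052 -2.705
vertex -0.46 0.018 -0.908
endloop
endfacet
facet normal -0.300 -0.105 -0.948
outer loop
vertex -1.659 -0.052 -2.705
vertex -1.08 -0.198 -2.872
vertex -1.575 -0.518 -2.68
endloop
endfacet
facet normal -0.824 -0.119 0.554
outer loop
vertex -1.659 -0.052 -2.705
vertex -1.575 -0.518 -2.68
vertex -0.46 0.018 -0.908
endloop
endfacet
facet normal -0.301 -0.104 -0.948
outer loop
vertex -1.575 -0.518 -2.68
vertex -1.08 -0.198 -2.872
vertex -1.201 -0.797 -2.768
endloop
endfacet
facet normal -0.438 -0.746 0.501
outer loop
vertex -1.575 -0.518 -2.68
vertex -1.201 -0.797 -2.768
vertex -0.46 0.018 -0.908
endloop
endfacet
facet normal -0.299 -0.104 -0.949
outer loop
vertex -1.201 -0.797 -2.768
vertex -1.08 -0.198 -2.872
vertex -0.756 -0.725 -2.916
endloop
endfacet
facet normal 0.250 -0.920 0.303
outer loop
vertex -1.201 -0.797 -2.768
vertex -0.756 -0.725 -2.916
vertex -0.46 0.018 -0.908
endloop
endfacet
facet normal -0.298 -0.104 -0.949
outer loop
vertex -0.756 -0.725 -2.916
vertex -1.08 -0.198 -2.872
vertex -0.5 -0.344 -3.038
endloop
endfacet
facet normal 0.839 -0.539 0.076
outer loop
vertex -0.756 -0.725 -2.916
vertex -0.5 -0.344 -3.038
vertex -0.46 0.018 -0.908
endloop
endfacet
facet normal -0.139 0.540 -0.830
outer loop
vertex 2.58 -2.116 1.123
vertex 2.066 -1.499 1.611
vertex 2.995 -1.379 1.533
endloop
endfacet
facet normal 0.886 -0.306 -0.348
outer loop
vertex 2.58 -2.116 1.123
vertex 2.995 -1.379 1.533
vertex 2.828 -3.078 2.601
endloop
endfacet
facet normal 0.886 -0.306 -0.348
outer loop
vertex 2.828 -3.078 2.601
vertex 2.995 -1.379 1.533
vertex 3.243 -2.341 3.011
endloop
endfacet
facet normal 0.139 -0.540 0.830
outer loop
vertex 2.828 -3.078 2.601
vertex 3.243 -2.341 3.011
vertex 2.314 -2.461 3.089
endloop
endfacet
facet normal -0.139 0.540 -0.830
outer loop
vertex 2.995 -1.379 1.533
vertex 2.066 -1.499 1.611
vertex 2.481 -0.762 2.021
endloop
endfacet
facet normal 0.825 0.526 0.204
outer loop
vertex 2.995 -1.379 1.533
vertex 2.481 -0.762 2.021
vertex 3.243 -2.341 3.011
endloop
endfacet
facet normal 0.825 0.526 0.204
outer loop
vertex 3.243 -2.341 3.011
vertex 2.481 -0.762 2.021
vertex 2.729 -1.724 3.499
endloop
endfacet
facet normal 0.139 -0.540 0.830
outer loop
vertex 3.243 -2.341 3.011
vertex 2.729 -1.724 3.499
vertex 2.314 -2.461 3.089
endloop
endfacet
facet normal -0.139 0.540 -0.830
outer loop
vertex 2.481 -0.762 2.021
vertex 2.066 -1.499 1.611
vertex 1.552 -0.882 2.099
endloop
endfacet
facet normal -0.061 0.832 0.552
outer loop
vertex 2.481 -0.762 2.021
vertex 1.552 -0.882 2.099
vertex 2.729 -1.724 3.499
endloop
endfacet
facet normal -0.061 0.832 0.552
outer loop
vertex 2.729 -1.724 3.499
vertex 1.552 -0.882 2.099
vertex 1.8 -1.844 3.577
endloop
endfacet
facet normal 0.139 -0.540 0.830
outer loop
vertex 2.729 -1.724 3.499
vertex 1.8 -1.844 3.577
vertex 2.314 -2.461 3.089
endloop
endfacet
facet normal -0.139 0.540 -0.830
outer loop
vertex 1.552 -0.882 2.099
vertex 2.066 -1.499 1.611
vertex 1.137 -1.619 1.689
endloop
endfacet
facet normal -0.886 0.306 0.348
outer loop
vertex 1.552 -0.882 2.099
vertex 1.137 -1.619 1.689
vertex 1.8 -1.844 3.577
endloop
endfacet
facet normal -0.886 0.306 0.348
outer loop
vertex 1.8 -1.844 3.577
vertex 1.137 -1.619 1.689
vertex 1.385 -2.581 3.167
endloop
endfacet
facet normal 0.139 -0.540 0.830
outer loop
vertex 1.8 -1.844 3.577
vertex 1.385 -2.581 3.167
vertex 2.314 -2.461 3.089
endloop
endfacet
facet normal -0.139 0.540 -0.830
outer loop
vertex 1.137 -1.619 1.689
vertex 2.066 -1.499 1.611
vertex 1.651 -2.236 1.201
endloop
endfacet
facet normal -0.825 -0.526 -0.204
outer loop
vertex 1.137 -1.619 1.689
vertex 1.651 -2.236 1.201
vertex 1.385 -2.581 3.167
endloop
endfacet
facet normal -0.825 -0.526 -0.204
outer loop
vertex 1.385 -2.581 3.167
vertex 1.651 -2.236 1.201
vertex 1.899 -3.198 2.679
endloop
endfacet
facet normal 0.139 -0.540 0.830
outer loop
vertex 1.385 -2.581 3.167
vertex 1.899 -3.198 2.679
vertex 2.314 -2.461 3.089
endloop
endfacet
facet normal -0.139 0.540 -0.830
outer loop
vertex 1.651 -2.236 1.201
vertex 2.066 -1.499 1.611
vertex 2.58 -2.116 1.123
endloop
endfacet
facet normal 0.061 -0.832 -0.552
outer loop
vertex 1.651 -2.236 1.201
vertex 2.58 -2.116 1.123
vertex 1.899 -3.198 2.679
endloop
endfacet
facet normal 0.061 -0.832 -0.552
outer loop
vertex 1.899 -3.198 2.679
vertex 2.58 -2.116 1.123
vertex 2.828 -3.078 2.601
endloop
endfacet
facet normal 0.139 -0.540 0.830
outer loop
vertex 1.899 -3.198 2.679
vertex 2.828 -3.078 2.601
vertex 2.314 -2.461 3.089
endloop
endfacet

endsolid


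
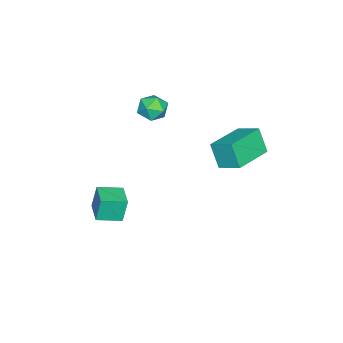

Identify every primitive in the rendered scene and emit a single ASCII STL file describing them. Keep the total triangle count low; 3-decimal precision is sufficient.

solid 
facet normal -0.958 0.263 -0.114
outer loop
vertex -4.436 0.517 2.325
vertex -4.221 1.512 2.815
vertex -4.168 1.01 1.208
endloop
endfacet
facet normal -0.190 -0.880 -0.434
outer loop
vertex -2.339 0.508 1.425
vertex -4.436 0.517 2.325
vertex -4.168 1.01 1.208
endloop
endfacet
facet normal -0.958 0.263 -0.114
outer loop
vertex -4.168 1.01 1.208
vertex -4.221 1.512 2.815
vertex -3.953 2.005 1.698
endloop
endfacet
facet normal 0.214 0.394 -0.894
outer loop
vertex -3.953 2.005 1.698
vertex -2.339 0.508 1.425
vertex -4.168 1.01 1.208
endloop
endfacet
facet normal -0.214 -0.394 0.894
outer loop
vertex -4.436 0.517 2.325
vertex -2.392 1.01 3.032
vertex -4.221 1.512 2.815
endloop
endfacet
facet normal -0.190 -0.880 -0.434
outer loop
vertex -2.607 0.015 2.542
vertex -4.436 0.517 2.325
vertex -2.339 0.508 1.425
endloop
endfacet
facet normal -0.214 -0.394 0.894
outer loop
vertex -2.607 0.015 2.542
vertex -2.392 1.01 3.032
vertex -4.436 0.517 2.325
endloop
endfacet
facet normal 0.190 0.880 0.434
outer loop
vertex -4.221 1.512 2.815
vertex -2.392 1.01 3.032
vertex -3.953 2.005 1.698
endloop
endfacet
facet normal 0.214 0.394 -0.894
outer loop
vertex -2.124 1.503 1.915
vertex -2.339 0.508 1.425
vertex -3.953 2.005 1.698
endloop
endfacet
facet normal 0.190 0.880 0.434
outer loop
vertex -3.953 2.005 1.698
vertex -2.392 1.01 3.032
vertex -2.124 1.503 1.915
endloop
endfacet
facet normal 0.958 -0.263 0.114
outer loop
vertex -2.124 1.503 1.915
vertex -2.607 0.015 2.542
vertex -2.339 0.508 1.425
endloop
endfacet
facet normal 0.958 -0.263 0.114
outer loop
vertex -2.392 1.01 3.032
vertex -2.607 0.015 2.542
vertex -2.124 1.503 1.915
endloop
endfacet
facet normal -0.827 -0.560 -0.055
outer loop
vertex 1.171 -3.318 1.706
vertex 0.584 -2.429 1.477
vertex 1.355 -3.481 0.603
endloop
endfacet
facet normal 0.538 -0.816 0.210
outer loop
vertex 2.256 -2.871 0.663
vertex 1.171 -3.318 1.706
vertex 1.355 -3.481 0.603
endloop
endfacet
facet normal -0.827 -0.560 -0.055
outer loop
vertex 1.355 -3.481 0.603
vertex 0.584 -2.429 1.477
vertex 0.768 -2.592 0.374
endloop
endfacet
facet normal 0.163 -0.144 -0.976
outer loop
vertex 0.768 -2.592 0.374
vertex 2.256 -2.871 0.663
vertex 1.355 -3.481 0.603
endloop
endfacet
facet normal -0.163 0.144 0.976
outer loop
vertex 1.171 -3.318 1.706
vertex 1.485 -1.819 1.537
vertex 0.584 -2.429 1.477
endloop
endfacet
facet normal 0.538 -0.816 0.210
outer loop
vertex 2.072 -2.708 1.766
vertex 1.171 -3.318 1.706
vertex 2.256 -2.871 0.663
endloop
endfacet
facet normal -0.163 0.144 0.976
outer loop
vertex 2.072 -2.708 1.766
vertex 1.485 -1.819 1.537
vertex 1.171 -3.318 1.706
endloop
endfacet
facet normal -0.538 0.816 -0.210
outer loop
vertex 0.584 -2.429 1.477
vertex 1.485 -1.819 1.537
vertex 0.768 -2.592 0.374
endloop
endfacet
facet normal 0.163 -0.144 -0.976
outer loop
vertex 1.669 -1.982 0.434
vertex 2.256 -2.871 0.663
vertex 0.768 -2.592 0.374
endloop
endfacet
facet normal -0.538 0.816 -0.210
outer loop
vertex 0.768 -2.592 0.374
vertex 1.485 -1.819 1.537
vertex 1.669 -1.982 0.434
endloop
endfacet
facet normal 0.827 0.560 0.055
outer loop
vertex 1.669 -1.982 0.434
vertex 2.072 -2.708 1.766
vertex 2.256 -2.871 0.663
endloop
endfacet
facet normal 0.827 0.560 0.055
outer loop
vertex 1.485 -1.819 1.537
vertex 2.072 -2.708 1.766
vertex 1.669 -1.982 0.434
endloop
endfacet
facet normal -0.977 0.201 0.065
outer loop
vertex -4.502 -3.101 2.537
vertex -4.495 -3.296 3.247
vertex -4.364 -2.597 3.055
endloop
endfacet
facet normal -0.664 0.616 -0.423
outer loop
vertex -4.502 -3.101 2.537
vertex -4.364 -2.597 3.055
vertex -3.972 -2.602 2.432
endloop
endfacet
facet normal -0.363 0.193 -0.912
outer loop
vertex -4.502 -3.101 2.537
vertex -3.972 -2.602 2.432
vertex -3.861 -3.304 2.239
endloop
endfacet
facet normal -0.490 -0.484 -0.725
outer loop
vertex -4.502 -3.101 2.537
vertex -3.861 -3.304 2.239
vertex -4.184 -3.732 2.743
endloop
endfacet
facet normal -0.870 -0.478 -0.123
outer loop
vertex -4.502 -3.101 2.537
vertex -4.184 -3.732 2.743
vertex -4.495 -3.296 3.247
endloop
endfacet
facet normal -0.144 0.985 -0.099
outer loop
vertex -3.972 -2.602 2.432
vertex -4.364 -2.597 3.055
vertex -3.636 -2.488 3.077
endloop
endfacet
facet normal -0.652 0.312 0.691
outer loop
vertex -4.364 -2.597 3.055
vertex -4.495 -3.296 3.247
vertex -3.959 -2.916 3.581
endloop
endfacet
facet normal -0.477 -0.789 0.388
outer loop
vertex -4.495 -3.296 3.247
vertex -4.184 -3.732 2.743
vertex -3.848 -3.618 3.388
endloop
endfacet
facet normal 0.137 -0.797 -0.589
outer loop
vertex -4.184 -3.732 2.743
vertex -3.861 -3.304 2.239
vertex -3.456 -3.623 2.765
endloop
endfacet
facet normal 0.343 0.299 -0.891
outer loop
vertex -3.861 -3.304 2.239
vertex -3.972 -2.602 2.432
vertex -3.325 -2.924 2.573
endloop
endfacet
facet normal 0.490 0.484 0.725
outer loop
vertex -3.318 -3.119 3.283
vertex -3.636 -2.488 3.077
vertex -3.959 -2.916 3.581
endloop
endfacet
facet normal 0.363 -0.193 0.912
outer loop
vertex -3.318 -3.119 3.283
vertex -3.959 -2.916 3.581
vertex -3.848 -3.618 3.388
endloop
endfacet
facet normal 0.664 -0.616 0.423
outer loop
vertex -3.318 -3.119 3.283
vertex -3.848 -3.618 3.388
vertex -3.456 -3.623 2.765
endloop
endfacet
facet normal 0.977 -0.201 -0.065
outer loop
vertex -3.318 -3.119 3.283
vertex -3.456 -3.623 2.765
vertex -3.325 -2.924 2.573
endloop
endfacet
facet normal 0.870 0.478 0.123
outer loop
vertex -3.318 -3.119 3.283
vertex -3.325 -2.924 2.573
vertex -3.636 -2.488 3.077
endloop
endfacet
facet normal -0.137 0.797 0.589
outer loop
vertex -3.959 -2.916 3.581
vertex -3.636 -2.488 3.077
vertex -4.364 -2.597 3.055
endloop
endfacet
facet normal -0.343 -0.299 0.891
outer loop
vertex -3.848 -3.618 3.388
vertex -3.959 -2.916 3.581
vertex -4.495 -3.296 3.247
endloop
endfacet
facet normal 0.144 -0.985 0.099
outer loop
vertex -3.456 -3.623 2.765
vertex -3.848 -3.618 3.388
vertex -4.184 -3.732 2.743
endloop
endfacet
facet normal 0.652 -0.312 -0.691
outer loop
vertex -3.325 -2.924 2.573
vertex -3.456 -3.623 2.765
vertex -3.861 -3.304 2.239
endloop
endfacet
facet normal 0.477 0.789 -0.388
outer loop
vertex -3.636 -2.488 3.077
vertex -3.325 -2.924 2.573
vertex -3.972 -2.602 2.432
endloop
endfacet

endsolid


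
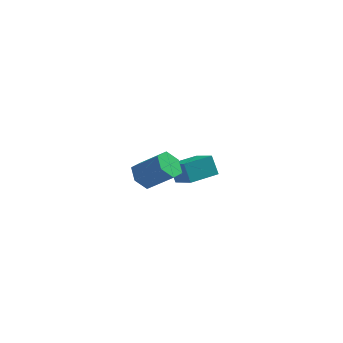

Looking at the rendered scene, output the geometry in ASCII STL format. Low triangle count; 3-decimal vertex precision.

solid 
facet normal -0.792 0.085 -0.604
outer loop
vertex 2.676 -2.221 0.148
vertex 2.21 -2.502 0.72
vertex 2.338 -1.725 0.661
endloop
endfacet
facet normal 0.435 0.773 -0.461
outer loop
vertex 2.676 -2.221 0.148
vertex 2.338 -1.725 0.661
vertex 3.936 -2.357 1.107
endloop
endfacet
facet normal 0.435 0.773 -0.461
outer loop
vertex 3.936 -2.357 1.107
vertex 2.338 -1.725 0.661
vertex 3.599 -1.861 1.621
endloop
endfacet
facet normal 0.793 -0.086 0.603
outer loop
vertex 3.936 -2.357 1.107
vertex 3.599 -1.861 1.621
vertex 3.47 -2.638 1.68
endloop
endfacet
facet normal -0.793 0.085 -0.603
outer loop
vertex 2.338 -1.725 0.661
vertex 2.21 -2.502 0.72
vertex 1.872 -2.006 1.234
endloop
endfacet
facet normal -0.153 0.931 0.332
outer loop
vertex 2.338 -1.725 0.661
vertex 1.872 -2.006 1.234
vertex 3.599 -1.861 1.621
endloop
endfacet
facet normal -0.152 0.931 0.332
outer loop
vertex 3.599 -1.861 1.621
vertex 1.872 -2.006 1.234
vertex 3.133 -2.141 2.193
endloop
endfacet
facet normal 0.793 -0.086 0.604
outer loop
vertex 3.599 -1.861 1.621
vertex 3.133 -2.141 2.193
vertex 3.47 -2.638 1.68
endloop
endfacet
facet normal -0.793 0.085 -0.603
outer loop
vertex 1.872 -2.006 1.234
vertex 2.21 -2.502 0.72
vertex 1.744 -2.783 1.293
endloop
endfacet
facet normal -0.587 0.157 0.794
outer loop
vertex 1.872 -2.006 1.234
vertex 1.744 -2.783 1.293
vertex 3.133 -2.141 2.193
endloop
endfacet
facet normal -0.587 0.158 0.794
outer loop
vertex 3.133 -2.141 2.193
vertex 1.744 -2.783 1.293
vertex 3.004 -2.919 2.252
endloop
endfacet
facet normal 0.793 -0.086 0.604
outer loop
vertex 3.133 -2.141 2.193
vertex 3.004 -2.919 2.252
vertex 3.47 -2.638 1.68
endloop
endfacet
facet normal -0.793 0.086 -0.603
outer loop
vertex 1.744 -2.783 1.293
vertex 2.21 -2.502 0.72
vertex 2.081 -3.279 0.779
endloop
endfacet
facet normal -0.435 -0.773 0.461
outer loop
vertex 1.744 -2.783 1.293
vertex 2.081 -3.279 0.779
vertex 3.004 -2.919 2.252
endloop
endfacet
facet normal -0.435 -0.773 0.461
outer loop
vertex 3.004 -2.919 2.252
vertex 2.081 -3.279 0.779
vertex 3.342 -3.415 1.739
endloop
endfacet
facet normal 0.792 -0.085 0.604
outer loop
vertex 3.004 -2.919 2.252
vertex 3.342 -3.415 1.739
vertex 3.47 -2.638 1.68
endloop
endfacet
facet normal -0.793 0.086 -0.604
outer loop
vertex 2.081 -3.279 0.779
vertex 2.21 -2.502 0.72
vertex 2.547 -2.999 0.207
endloop
endfacet
facet normal 0.152 -0.931 -0.332
outer loop
vertex 2.081 -3.279 0.779
vertex 2.547 -2.999 0.207
vertex 3.342 -3.415 1.739
endloop
endfacet
facet normal 0.153 -0.931 -0.332
outer loop
vertex 3.342 -3.415 1.739
vertex 2.547 -2.999 0.207
vertex 3.808 -3.134 1.166
endloop
endfacet
facet normal 0.793 -0.085 0.603
outer loop
vertex 3.342 -3.415 1.739
vertex 3.808 -3.134 1.166
vertex 3.47 -2.638 1.68
endloop
endfacet
facet normal -0.793 0.086 -0.604
outer loop
vertex 2.547 -2.999 0.207
vertex 2.21 -2.502 0.72
vertex 2.676 -2.221 0.148
endloop
endfacet
facet normal 0.587 -0.158 -0.794
outer loop
vertex 2.547 -2.999 0.207
vertex 2.676 -2.221 0.148
vertex 3.808 -3.134 1.166
endloop
endfacet
facet normal 0.587 -0.157 -0.794
outer loop
vertex 3.808 -3.134 1.166
vertex 2.676 -2.221 0.148
vertex 3.936 -2.357 1.107
endloop
endfacet
facet normal 0.793 -0.085 0.603
outer loop
vertex 3.808 -3.134 1.166
vertex 3.936 -2.357 1.107
vertex 3.47 -2.638 1.68
endloop
endfacet
facet normal -0.594 -0.800 -0.080
outer loop
vertex 2.514 2.052 -0.595
vertex 1.498 2.859 -1.12
vertex 2.909 1.864 -1.647
endloop
endfacet
facet normal 0.726 -0.577 0.376
outer loop
vertex 3.842 3.121 -1.52
vertex 2.514 2.052 -0.595
vertex 2.909 1.864 -1.647
endloop
endfacet
facet normal -0.594 -0.800 -0.081
outer loop
vertex 2.909 1.864 -1.647
vertex 1.498 2.859 -1.12
vertex 1.893 2.672 -2.173
endloop
endfacet
facet normal 0.347 -0.164 -0.923
outer loop
vertex 1.893 2.672 -2.173
vertex 3.842 3.121 -1.52
vertex 2.909 1.864 -1.647
endloop
endfacet
facet normal -0.347 0.164 0.923
outer loop
vertex 2.514 2.052 -0.595
vertex 2.431 4.116 -0.993
vertex 1.498 2.859 -1.12
endloop
endfacet
facet normal 0.726 -0.577 0.375
outer loop
vertex 3.447 3.308 -0.467
vertex 2.514 2.052 -0.595
vertex 3.842 3.121 -1.52
endloop
endfacet
facet normal -0.348 0.164 0.923
outer loop
vertex 3.447 3.308 -0.467
vertex 2.431 4.116 -0.993
vertex 2.514 2.052 -0.595
endloop
endfacet
facet normal -0.726 0.577 -0.375
outer loop
vertex 1.498 2.859 -1.12
vertex 2.431 4.116 -0.993
vertex 1.893 2.672 -2.173
endloop
endfacet
facet normal 0.347 -0.164 -0.923
outer loop
vertex 2.826 3.928 -2.045
vertex 3.842 3.121 -1.52
vertex 1.893 2.672 -2.173
endloop
endfacet
facet normal -0.725 0.577 -0.375
outer loop
vertex 1.893 2.672 -2.173
vertex 2.431 4.116 -0.993
vertex 2.826 3.928 -2.045
endloop
endfacet
facet normal 0.594 0.800 0.081
outer loop
vertex 2.826 3.928 -2.045
vertex 3.447 3.308 -0.467
vertex 3.842 3.121 -1.52
endloop
endfacet
facet normal 0.595 0.800 0.080
outer loop
vertex 2.431 4.116 -0.993
vertex 3.447 3.308 -0.467
vertex 2.826 3.928 -2.045
endloop
endfacet

endsolid


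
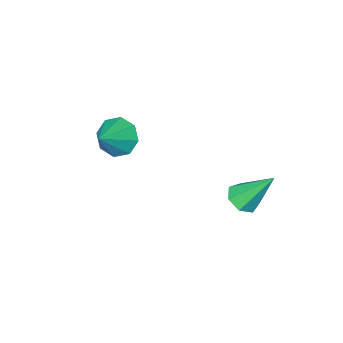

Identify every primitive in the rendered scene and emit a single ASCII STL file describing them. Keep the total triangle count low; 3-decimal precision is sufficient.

solid 
facet normal 0.335 -0.479 -0.811
outer loop
vertex 1.9 1.293 -1.749
vertex 1.336 1.33 -2.004
vertex 1.807 1.731 -2.046
endloop
endfacet
facet normal 0.777 0.458 0.432
outer loop
vertex 1.9 1.293 -1.749
vertex 1.807 1.731 -2.046
vertex 0.764 2.15 -0.616
endloop
endfacet
facet normal 0.335 -0.478 -0.812
outer loop
vertex 1.807 1.731 -2.046
vertex 1.336 1.33 -2.004
vertex 1.36 1.868 -2.311
endloop
endfacet
facet normal 0.318 0.947 -0.046
outer loop
vertex 1.807 1.731 -2.046
vertex 1.36 1.868 -2.311
vertex 0.764 2.15 -0.616
endloop
endfacet
facet normal 0.335 -0.478 -0.812
outer loop
vertex 1.36 1.868 -2.311
vertex 1.336 1.33 -2.004
vertex 0.895 1.6 -2.345
endloop
endfacet
facet normal -0.460 0.836 -0.301
outer loop
vertex 1.36 1.868 -2.311
vertex 0.895 1.6 -2.345
vertex 0.764 2.15 -0.616
endloop
endfacet
facet normal 0.335 -0.479 -0.812
outer loop
vertex 0.895 1.6 -2.345
vertex 1.336 1.33 -2.004
vertex 0.762 1.129 -2.122
endloop
endfacet
facet normal -0.968 0.207 -0.139
outer loop
vertex 0.895 1.6 -2.345
vertex 0.762 1.129 -2.122
vertex 0.764 2.15 -0.616
endloop
endfacet
facet normal 0.335 -0.479 -0.812
outer loop
vertex 0.762 1.129 -2.122
vertex 1.336 1.33 -2.004
vertex 1.062 0.81 -1.81
endloop
endfacet
facet normal -0.826 -0.466 0.317
outer loop
vertex 0.762 1.129 -2.122
vertex 1.062 0.81 -1.81
vertex 0.764 2.15 -0.616
endloop
endfacet
facet normal 0.336 -0.479 -0.811
outer loop
vertex 1.062 0.81 -1.81
vertex 1.336 1.33 -2.004
vertex 1.568 0.882 -1.643
endloop
endfacet
facet normal -0.142 -0.676 0.723
outer loop
vertex 1.062 0.81 -1.81
vertex 1.568 0.882 -1.643
vertex 0.764 2.15 -0.616
endloop
endfacet
facet normal 0.335 -0.480 -0.811
outer loop
vertex 1.568 0.882 -1.643
vertex 1.336 1.33 -2.004
vertex 1.9 1.293 -1.749
endloop
endfacet
facet normal 0.574 -0.264 0.775
outer loop
vertex 1.568 0.882 -1.643
vertex 1.9 1.293 -1.749
vertex 0.764 2.15 -0.616
endloop
endfacet
facet normal -0.768 -0.299 -0.566
outer loop
vertex 3.872 -2.224 -1.176
vertex 3.52 -2.516 -0.544
vertex 3.518 -1.825 -0.906
endloop
endfacet
facet normal 0.595 0.740 -0.314
outer loop
vertex 3.872 -2.224 -1.176
vertex 3.518 -1.825 -0.906
vertex 4.48 -2.144 0.164
endloop
endfacet
facet normal -0.769 -0.298 -0.565
outer loop
vertex 3.518 -1.825 -0.906
vertex 3.52 -2.516 -0.544
vertex 3.166 -1.831 -0.424
endloop
endfacet
facet normal 0.171 0.976 0.137
outer loop
vertex 3.518 -1.825 -0.906
vertex 3.166 -1.831 -0.424
vertex 4.48 -2.144 0.164
endloop
endfacet
facet normal -0.769 -0.298 -0.566
outer loop
vertex 3.166 -1.831 -0.424
vertex 3.52 -2.516 -0.544
vertex 3.021 -2.239 -0.012
endloop
endfacet
facet normal -0.129 0.727 0.675
outer loop
vertex 3.166 -1.831 -0.424
vertex 3.021 -2.239 -0.012
vertex 4.48 -2.144 0.164
endloop
endfacet
facet normal -0.769 -0.298 -0.566
outer loop
vertex 3.021 -2.239 -0.012
vertex 3.52 -2.516 -0.544
vertex 3.168 -2.808 0.088
endloop
endfacet
facet normal -0.128 0.140 0.982
outer loop
vertex 3.021 -2.239 -0.012
vertex 3.168 -2.808 0.088
vertex 4.48 -2.144 0.164
endloop
endfacet
facet normal -0.769 -0.298 -0.566
outer loop
vertex 3.168 -2.808 0.088
vertex 3.52 -2.516 -0.544
vertex 3.521 -3.207 -0.182
endloop
endfacet
facet normal 0.173 -0.442 0.880
outer loop
vertex 3.168 -2.808 0.088
vertex 3.521 -3.207 -0.182
vertex 4.48 -2.144 0.164
endloop
endfacet
facet normal -0.769 -0.297 -0.565
outer loop
vertex 3.521 -3.207 -0.182
vertex 3.52 -2.516 -0.544
vertex 3.873 -3.201 -0.664
endloop
endfacet
facet normal 0.597 -0.678 0.428
outer loop
vertex 3.521 -3.207 -0.182
vertex 3.873 -3.201 -0.664
vertex 4.48 -2.144 0.164
endloop
endfacet
facet normal -0.769 -0.297 -0.567
outer loop
vertex 3.873 -3.201 -0.664
vertex 3.52 -2.516 -0.544
vertex 4.019 -2.794 -1.075
endloop
endfacet
facet normal 0.896 -0.430 -0.108
outer loop
vertex 3.873 -3.201 -0.664
vertex 4.019 -2.794 -1.075
vertex 4.48 -2.144 0.164
endloop
endfacet
facet normal -0.769 -0.298 -0.566
outer loop
vertex 4.019 -2.794 -1.075
vertex 3.52 -2.516 -0.544
vertex 3.872 -2.224 -1.176
endloop
endfacet
facet normal 0.896 0.157 -0.416
outer loop
vertex 4.019 -2.794 -1.075
vertex 3.872 -2.224 -1.176
vertex 4.48 -2.144 0.164
endloop
endfacet

endsolid


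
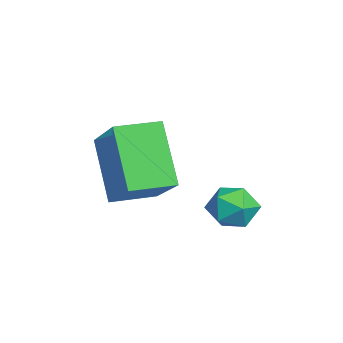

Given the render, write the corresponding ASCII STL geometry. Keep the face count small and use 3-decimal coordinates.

solid 
facet normal -0.547 -0.191 0.815
outer loop
vertex 0.447 -4.026 -1.356
vertex 0.06 -2.891 -1.349
vertex -1.075 -4.539 -2.497
endloop
endfacet
facet normal 0.323 -0.946 -0.006
outer loop
vertex -0.02 -4.169 -4.071
vertex 0.447 -4.026 -1.356
vertex -1.075 -4.539 -2.497
endloop
endfacet
facet normal -0.547 -0.191 0.815
outer loop
vertex -1.075 -4.539 -2.497
vertex 0.06 -2.891 -1.349
vertex -1.462 -3.403 -2.49
endloop
endfacet
facet normal -0.773 -0.260 -0.579
outer loop
vertex -1.462 -3.403 -2.49
vertex -0.02 -4.169 -4.071
vertex -1.075 -4.539 -2.497
endloop
endfacet
facet normal 0.773 0.260 0.579
outer loop
vertex 0.447 -4.026 -1.356
vertex 1.115 -2.521 -2.923
vertex 0.06 -2.891 -1.349
endloop
endfacet
facet normal 0.323 -0.947 -0.006
outer loop
vertex 1.502 -3.657 -2.93
vertex 0.447 -4.026 -1.356
vertex -0.02 -4.169 -4.071
endloop
endfacet
facet normal 0.773 0.260 0.579
outer loop
vertex 1.502 -3.657 -2.93
vertex 1.115 -2.521 -2.923
vertex 0.447 -4.026 -1.356
endloop
endfacet
facet normal -0.323 0.946 0.006
outer loop
vertex 0.06 -2.891 -1.349
vertex 1.115 -2.521 -2.923
vertex -1.462 -3.403 -2.49
endloop
endfacet
facet normal -0.773 -0.260 -0.579
outer loop
vertex -0.407 -3.034 -4.064
vertex -0.02 -4.169 -4.071
vertex -1.462 -3.403 -2.49
endloop
endfacet
facet normal -0.323 0.946 0.005
outer loop
vertex -1.462 -3.403 -2.49
vertex 1.115 -2.521 -2.923
vertex -0.407 -3.034 -4.064
endloop
endfacet
facet normal 0.547 0.191 -0.815
outer loop
vertex -0.407 -3.034 -4.064
vertex 1.502 -3.657 -2.93
vertex -0.02 -4.169 -4.071
endloop
endfacet
facet normal 0.547 0.191 -0.815
outer loop
vertex 1.115 -2.521 -2.923
vertex 1.502 -3.657 -2.93
vertex -0.407 -3.034 -4.064
endloop
endfacet
facet normal 0.411 0.711 0.570
outer loop
vertex 0.924 -0.616 -3.729
vertex 0.844 -1.019 -3.169
vertex 1.428 -1.056 -3.544
endloop
endfacet
facet normal 0.674 0.733 -0.092
outer loop
vertex 0.924 -0.616 -3.729
vertex 1.428 -1.056 -3.544
vertex 1.258 -0.984 -4.213
endloop
endfacet
facet normal 0.127 0.830 -0.543
outer loop
vertex 0.924 -0.616 -3.729
vertex 1.258 -0.984 -4.213
vertex 0.57 -0.904 -4.252
endloop
endfacet
facet normal -0.471 0.868 -0.159
outer loop
vertex 0.924 -0.616 -3.729
vertex 0.57 -0.904 -4.252
vertex 0.314 -0.925 -3.607
endloop
endfacet
facet normal -0.297 0.795 0.530
outer loop
vertex 0.924 -0.616 -3.729
vertex 0.314 -0.925 -3.607
vertex 0.844 -1.019 -3.169
endloop
endfacet
facet normal 0.967 0.099 -0.235
outer loop
vertex 1.258 -0.984 -4.213
vertex 1.428 -1.056 -3.544
vertex 1.386 -1.615 -3.953
endloop
endfacet
facet normal 0.542 0.062 0.838
outer loop
vertex 1.428 -1.056 -3.544
vertex 0.844 -1.019 -3.169
vertex 1.13 -1.636 -3.308
endloop
endfacet
facet normal -0.604 0.196 0.773
outer loop
vertex 0.844 -1.019 -3.169
vertex 0.314 -0.925 -3.607
vertex 0.442 -1.556 -3.347
endloop
endfacet
facet normal -0.885 0.316 -0.341
outer loop
vertex 0.314 -0.925 -3.607
vertex 0.57 -0.904 -4.252
vertex 0.272 -1.484 -4.016
endloop
endfacet
facet normal 0.084 0.256 -0.963
outer loop
vertex 0.57 -0.904 -4.252
vertex 1.258 -0.984 -4.213
vertex 0.856 -1.521 -4.391
endloop
endfacet
facet normal 0.471 -0.868 0.159
outer loop
vertex 0.776 -1.924 -3.831
vertex 1.386 -1.615 -3.953
vertex 1.13 -1.636 -3.308
endloop
endfacet
facet normal -0.127 -0.830 0.543
outer loop
vertex 0.776 -1.924 -3.831
vertex 1.13 -1.636 -3.308
vertex 0.442 -1.556 -3.347
endloop
endfacet
facet normal -0.674 -0.733 0.092
outer loop
vertex 0.776 -1.924 -3.831
vertex 0.442 -1.556 -3.347
vertex 0.272 -1.484 -4.016
endloop
endfacet
facet normal -0.411 -0.711 -0.570
outer loop
vertex 0.776 -1.924 -3.831
vertex 0.272 -1.484 -4.016
vertex 0.856 -1.521 -4.391
endloop
endfacet
facet normal 0.297 -0.795 -0.530
outer loop
vertex 0.776 -1.924 -3.831
vertex 0.856 -1.521 -4.391
vertex 1.386 -1.615 -3.953
endloop
endfacet
facet normal 0.885 -0.316 0.341
outer loop
vertex 1.13 -1.636 -3.308
vertex 1.386 -1.615 -3.953
vertex 1.428 -1.056 -3.544
endloop
endfacet
facet normal -0.084 -0.256 0.963
outer loop
vertex 0.442 -1.556 -3.347
vertex 1.13 -1.636 -3.308
vertex 0.844 -1.019 -3.169
endloop
endfacet
facet normal -0.967 -0.099 0.235
outer loop
vertex 0.272 -1.484 -4.016
vertex 0.442 -1.556 -3.347
vertex 0.314 -0.925 -3.607
endloop
endfacet
facet normal -0.542 -0.062 -0.838
outer loop
vertex 0.856 -1.521 -4.391
vertex 0.272 -1.484 -4.016
vertex 0.57 -0.904 -4.252
endloop
endfacet
facet normal 0.604 -0.196 -0.773
outer loop
vertex 1.386 -1.615 -3.953
vertex 0.856 -1.521 -4.391
vertex 1.258 -0.984 -4.213
endloop
endfacet

endsolid


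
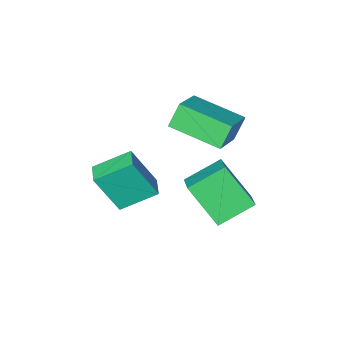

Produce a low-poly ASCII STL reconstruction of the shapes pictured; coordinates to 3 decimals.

solid 
facet normal -0.718 -0.545 -0.433
outer loop
vertex -1.8 0.079 0.05
vertex -2.901 1.902 -0.417
vertex -1.259 0.152 -0.939
endloop
endfacet
facet normal 0.505 -0.836 0.215
outer loop
vertex -0.039 1.078 -0.203
vertex -1.8 0.079 0.05
vertex -1.259 0.152 -0.939
endloop
endfacet
facet normal -0.718 -0.545 -0.433
outer loop
vertex -1.259 0.152 -0.939
vertex -2.901 1.902 -0.417
vertex -2.36 1.975 -1.406
endloop
endfacet
facet normal 0.479 0.065 -0.875
outer loop
vertex -2.36 1.975 -1.406
vertex -0.039 1.078 -0.203
vertex -1.259 0.152 -0.939
endloop
endfacet
facet normal -0.479 -0.065 0.875
outer loop
vertex -1.8 0.079 0.05
vertex -1.681 2.828 0.319
vertex -2.901 1.902 -0.417
endloop
endfacet
facet normal 0.505 -0.836 0.215
outer loop
vertex -0.58 1.005 0.786
vertex -1.8 0.079 0.05
vertex -0.039 1.078 -0.203
endloop
endfacet
facet normal -0.479 -0.065 0.875
outer loop
vertex -0.58 1.005 0.786
vertex -1.681 2.828 0.319
vertex -1.8 0.079 0.05
endloop
endfacet
facet normal -0.505 0.836 -0.215
outer loop
vertex -2.901 1.902 -0.417
vertex -1.681 2.828 0.319
vertex -2.36 1.975 -1.406
endloop
endfacet
facet normal 0.479 0.065 -0.875
outer loop
vertex -1.14 2.901 -0.67
vertex -0.039 1.078 -0.203
vertex -2.36 1.975 -1.406
endloop
endfacet
facet normal -0.505 0.836 -0.215
outer loop
vertex -2.36 1.975 -1.406
vertex -1.681 2.828 0.319
vertex -1.14 2.901 -0.67
endloop
endfacet
facet normal 0.718 0.545 0.433
outer loop
vertex -1.14 2.901 -0.67
vertex -0.58 1.005 0.786
vertex -0.039 1.078 -0.203
endloop
endfacet
facet normal 0.718 0.545 0.433
outer loop
vertex -1.681 2.828 0.319
vertex -0.58 1.005 0.786
vertex -1.14 2.901 -0.67
endloop
endfacet
facet normal -0.878 0.165 0.449
outer loop
vertex -1.685 2.423 -2.395
vertex -2.243 3.674 -3.947
vertex -2.273 1.262 -3.12
endloop
endfacet
facet normal 0.269 -0.605 0.750
outer loop
vertex -0.797 0.986 -3.873
vertex -1.685 2.423 -2.395
vertex -2.273 1.262 -3.12
endloop
endfacet
facet normal -0.878 0.165 0.449
outer loop
vertex -2.273 1.262 -3.12
vertex -2.243 3.674 -3.947
vertex -2.831 2.513 -4.672
endloop
endfacet
facet normal -0.394 -0.780 -0.487
outer loop
vertex -2.831 2.513 -4.672
vertex -0.797 0.986 -3.873
vertex -2.273 1.262 -3.12
endloop
endfacet
facet normal 0.394 0.780 0.487
outer loop
vertex -1.685 2.423 -2.395
vertex -0.767 3.398 -4.7
vertex -2.243 3.674 -3.947
endloop
endfacet
facet normal 0.269 -0.605 0.750
outer loop
vertex -0.209 2.147 -3.148
vertex -1.685 2.423 -2.395
vertex -0.797 0.986 -3.873
endloop
endfacet
facet normal 0.394 0.780 0.487
outer loop
vertex -0.209 2.147 -3.148
vertex -0.767 3.398 -4.7
vertex -1.685 2.423 -2.395
endloop
endfacet
facet normal -0.269 0.605 -0.750
outer loop
vertex -2.243 3.674 -3.947
vertex -0.767 3.398 -4.7
vertex -2.831 2.513 -4.672
endloop
endfacet
facet normal -0.394 -0.780 -0.487
outer loop
vertex -1.355 2.237 -5.425
vertex -0.797 0.986 -3.873
vertex -2.831 2.513 -4.672
endloop
endfacet
facet normal -0.269 0.605 -0.750
outer loop
vertex -2.831 2.513 -4.672
vertex -0.767 3.398 -4.7
vertex -1.355 2.237 -5.425
endloop
endfacet
facet normal 0.878 -0.165 -0.449
outer loop
vertex -1.355 2.237 -5.425
vertex -0.209 2.147 -3.148
vertex -0.797 0.986 -3.873
endloop
endfacet
facet normal 0.878 -0.165 -0.449
outer loop
vertex -0.767 3.398 -4.7
vertex -0.209 2.147 -3.148
vertex -1.355 2.237 -5.425
endloop
endfacet
facet normal -0.798 0.369 0.476
outer loop
vertex 0.915 -0.013 -2.062
vertex 1.352 0.839 -1.989
vertex 0.135 0.537 -3.797
endloop
endfacet
facet normal -0.455 -0.887 -0.076
outer loop
vertex 1.468 -0.079 -4.591
vertex 0.915 -0.013 -2.062
vertex 0.135 0.537 -3.797
endloop
endfacet
facet normal -0.799 0.368 0.476
outer loop
vertex 0.135 0.537 -3.797
vertex 1.352 0.839 -1.989
vertex 0.572 1.389 -3.723
endloop
endfacet
facet normal -0.394 0.278 -0.876
outer loop
vertex 0.572 1.389 -3.723
vertex 1.468 -0.079 -4.591
vertex 0.135 0.537 -3.797
endloop
endfacet
facet normal 0.394 -0.277 0.876
outer loop
vertex 0.915 -0.013 -2.062
vertex 2.685 0.223 -2.783
vertex 1.352 0.839 -1.989
endloop
endfacet
facet normal -0.455 -0.887 -0.076
outer loop
vertex 2.248 -0.629 -2.857
vertex 0.915 -0.013 -2.062
vertex 1.468 -0.079 -4.591
endloop
endfacet
facet normal 0.394 -0.278 0.876
outer loop
vertex 2.248 -0.629 -2.857
vertex 2.685 0.223 -2.783
vertex 0.915 -0.013 -2.062
endloop
endfacet
facet normal 0.455 0.887 0.076
outer loop
vertex 1.352 0.839 -1.989
vertex 2.685 0.223 -2.783
vertex 0.572 1.389 -3.723
endloop
endfacet
facet normal -0.394 0.277 -0.876
outer loop
vertex 1.905 0.773 -4.518
vertex 1.468 -0.079 -4.591
vertex 0.572 1.389 -3.723
endloop
endfacet
facet normal 0.455 0.887 0.076
outer loop
vertex 0.572 1.389 -3.723
vertex 2.685 0.223 -2.783
vertex 1.905 0.773 -4.518
endloop
endfacet
facet normal 0.798 -0.369 -0.476
outer loop
vertex 1.905 0.773 -4.518
vertex 2.248 -0.629 -2.857
vertex 1.468 -0.079 -4.591
endloop
endfacet
facet normal 0.799 -0.368 -0.476
outer loop
vertex 2.685 0.223 -2.783
vertex 2.248 -0.629 -2.857
vertex 1.905 0.773 -4.518
endloop
endfacet

endsolid


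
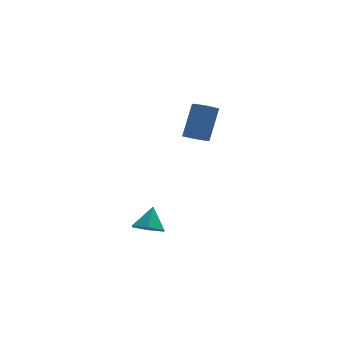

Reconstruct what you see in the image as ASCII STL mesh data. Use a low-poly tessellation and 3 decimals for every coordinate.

solid 
facet normal -0.294 -0.391 -0.872
outer loop
vertex 2.724 3.128 1.526
vertex 2.134 2.865 1.843
vertex 2.123 3.523 1.552
endloop
endfacet
facet normal 0.465 0.739 -0.488
outer loop
vertex 2.724 3.128 1.526
vertex 2.123 3.523 1.552
vertex 3.337 3.939 3.34
endloop
endfacet
facet normal 0.464 0.740 -0.487
outer loop
vertex 3.337 3.939 3.34
vertex 2.123 3.523 1.552
vertex 2.735 4.334 3.367
endloop
endfacet
facet normal 0.294 0.389 0.873
outer loop
vertex 3.337 3.939 3.34
vertex 2.735 4.334 3.367
vertex 2.746 3.675 3.657
endloop
endfacet
facet normal -0.294 -0.391 -0.872
outer loop
vertex 2.123 3.523 1.552
vertex 2.134 2.865 1.843
vertex 1.532 3.26 1.869
endloop
endfacet
facet normal -0.490 0.845 -0.212
outer loop
vertex 2.123 3.523 1.552
vertex 1.532 3.26 1.869
vertex 2.735 4.334 3.367
endloop
endfacet
facet normal -0.491 0.845 -0.211
outer loop
vertex 2.735 4.334 3.367
vertex 1.532 3.26 1.869
vertex 2.145 4.07 3.684
endloop
endfacet
facet normal 0.295 0.389 0.873
outer loop
vertex 2.735 4.334 3.367
vertex 2.145 4.07 3.684
vertex 2.746 3.675 3.657
endloop
endfacet
facet normal -0.294 -0.390 -0.873
outer loop
vertex 1.532 3.26 1.869
vertex 2.134 2.865 1.843
vertex 1.543 2.601 2.16
endloop
endfacet
facet normal -0.955 0.106 0.276
outer loop
vertex 1.532 3.26 1.869
vertex 1.543 2.601 2.16
vertex 2.145 4.07 3.684
endloop
endfacet
facet normal -0.955 0.106 0.276
outer loop
vertex 2.145 4.07 3.684
vertex 1.543 2.601 2.16
vertex 2.156 3.412 3.974
endloop
endfacet
facet normal 0.295 0.389 0.872
outer loop
vertex 2.145 4.07 3.684
vertex 2.156 3.412 3.974
vertex 2.746 3.675 3.657
endloop
endfacet
facet normal -0.294 -0.389 -0.873
outer loop
vertex 1.543 2.601 2.16
vertex 2.134 2.865 1.843
vertex 2.145 2.206 2.133
endloop
endfacet
facet normal -0.464 -0.740 0.487
outer loop
vertex 1.543 2.601 2.16
vertex 2.145 2.206 2.133
vertex 2.156 3.412 3.974
endloop
endfacet
facet normal -0.465 -0.739 0.487
outer loop
vertex 2.156 3.412 3.974
vertex 2.145 2.206 2.133
vertex 2.757 3.017 3.948
endloop
endfacet
facet normal 0.294 0.391 0.872
outer loop
vertex 2.156 3.412 3.974
vertex 2.757 3.017 3.948
vertex 2.746 3.675 3.657
endloop
endfacet
facet normal -0.295 -0.389 -0.873
outer loop
vertex 2.145 2.206 2.133
vertex 2.134 2.865 1.843
vertex 2.735 2.47 1.816
endloop
endfacet
facet normal 0.492 -0.845 0.212
outer loop
vertex 2.145 2.206 2.133
vertex 2.735 2.47 1.816
vertex 2.757 3.017 3.948
endloop
endfacet
facet normal 0.490 -0.846 0.212
outer loop
vertex 2.757 3.017 3.948
vertex 2.735 2.47 1.816
vertex 3.348 3.28 3.631
endloop
endfacet
facet normal 0.294 0.391 0.872
outer loop
vertex 2.757 3.017 3.948
vertex 3.348 3.28 3.631
vertex 2.746 3.675 3.657
endloop
endfacet
facet normal -0.295 -0.389 -0.872
outer loop
vertex 2.735 2.47 1.816
vertex 2.134 2.865 1.843
vertex 2.724 3.128 1.526
endloop
endfacet
facet normal 0.955 -0.105 -0.276
outer loop
vertex 2.735 2.47 1.816
vertex 2.724 3.128 1.526
vertex 3.348 3.28 3.631
endloop
endfacet
facet normal 0.955 -0.106 -0.276
outer loop
vertex 3.348 3.28 3.631
vertex 2.724 3.128 1.526
vertex 3.337 3.939 3.34
endloop
endfacet
facet normal 0.294 0.390 0.873
outer loop
vertex 3.348 3.28 3.631
vertex 3.337 3.939 3.34
vertex 2.746 3.675 3.657
endloop
endfacet
facet normal -0.254 -0.500 -0.828
outer loop
vertex -0.272 -2.702 -1.612
vertex -1.047 -2.887 -1.262
vertex -0.944 -2.162 -1.732
endloop
endfacet
facet normal 0.632 0.773 -0.059
outer loop
vertex -0.272 -2.702 -1.612
vertex -0.944 -2.162 -1.732
vertex -0.713 -2.233 -0.178
endloop
endfacet
facet normal -0.254 -0.500 -0.828
outer loop
vertex -0.944 -2.162 -1.732
vertex -1.047 -2.887 -1.262
vertex -1.718 -2.348 -1.382
endloop
endfacet
facet normal -0.201 0.977 0.075
outer loop
vertex -0.944 -2.162 -1.732
vertex -1.718 -2.348 -1.382
vertex -0.713 -2.233 -0.178
endloop
endfacet
facet normal -0.254 -0.500 -0.828
outer loop
vertex -1.718 -2.348 -1.382
vertex -1.047 -2.887 -1.262
vertex -1.821 -3.073 -0.912
endloop
endfacet
facet normal -0.705 0.454 0.545
outer loop
vertex -1.718 -2.348 -1.382
vertex -1.821 -3.073 -0.912
vertex -0.713 -2.233 -0.178
endloop
endfacet
facet normal -0.255 -0.499 -0.828
outer loop
vertex -1.821 -3.073 -0.912
vertex -1.047 -2.887 -1.262
vertex -1.149 -3.613 -0.793
endloop
endfacet
facet normal -0.377 -0.275 0.884
outer loop
vertex -1.821 -3.073 -0.912
vertex -1.149 -3.613 -0.793
vertex -0.713 -2.233 -0.178
endloop
endfacet
facet normal -0.255 -0.499 -0.828
outer loop
vertex -1.149 -3.613 -0.793
vertex -1.047 -2.887 -1.262
vertex -0.375 -3.427 -1.143
endloop
endfacet
facet normal 0.455 -0.478 0.751
outer loop
vertex -1.149 -3.613 -0.793
vertex -0.375 -3.427 -1.143
vertex -0.713 -2.233 -0.178
endloop
endfacet
facet normal -0.255 -0.499 -0.828
outer loop
vertex -0.375 -3.427 -1.143
vertex -1.047 -2.887 -1.262
vertex -0.272 -2.702 -1.612
endloop
endfacet
facet normal 0.959 0.045 0.280
outer loop
vertex -0.375 -3.427 -1.143
vertex -0.272 -2.702 -1.612
vertex -0.713 -2.233 -0.178
endloop
endfacet

endsolid
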